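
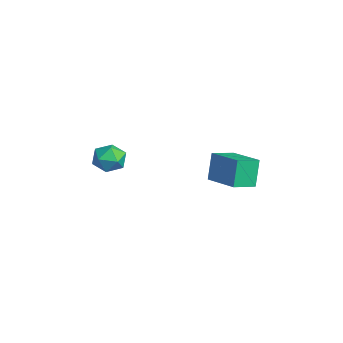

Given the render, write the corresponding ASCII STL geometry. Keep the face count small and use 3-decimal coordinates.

solid 
facet normal -0.142 0.544 0.827
outer loop
vertex 0.974 -2.485 -1.394
vertex 0.235 -3.0 -1.182
vertex 1.073 -3.246 -0.877
endloop
endfacet
facet normal 0.550 0.517 0.656
outer loop
vertex 0.974 -2.485 -1.394
vertex 1.073 -3.246 -0.877
vertex 1.687 -3.055 -1.543
endloop
endfacet
facet normal 0.624 0.781 -0.002
outer loop
vertex 0.974 -2.485 -1.394
vertex 1.687 -3.055 -1.543
vertex 1.229 -2.691 -2.259
endloop
endfacet
facet normal -0.022 0.971 -0.238
outer loop
vertex 0.974 -2.485 -1.394
vertex 1.229 -2.691 -2.259
vertex 0.331 -2.657 -2.036
endloop
endfacet
facet normal -0.495 0.824 0.275
outer loop
vertex 0.974 -2.485 -1.394
vertex 0.331 -2.657 -2.036
vertex 0.235 -3.0 -1.182
endloop
endfacet
facet normal 0.748 -0.169 0.641
outer loop
vertex 1.687 -3.055 -1.543
vertex 1.073 -3.246 -0.877
vertex 1.389 -3.923 -1.424
endloop
endfacet
facet normal -0.372 -0.127 0.920
outer loop
vertex 1.073 -3.246 -0.877
vertex 0.235 -3.0 -1.182
vertex 0.491 -3.889 -1.201
endloop
endfacet
facet normal -0.944 0.328 0.025
outer loop
vertex 0.235 -3.0 -1.182
vertex 0.331 -2.657 -2.036
vertex 0.033 -3.525 -1.917
endloop
endfacet
facet normal -0.178 0.567 -0.804
outer loop
vertex 0.331 -2.657 -2.036
vertex 1.229 -2.691 -2.259
vertex 0.647 -3.334 -2.583
endloop
endfacet
facet normal 0.868 0.259 -0.424
outer loop
vertex 1.229 -2.691 -2.259
vertex 1.687 -3.055 -1.543
vertex 1.485 -3.58 -2.278
endloop
endfacet
facet normal 0.022 -0.971 0.238
outer loop
vertex 0.746 -4.095 -2.066
vertex 1.389 -3.923 -1.424
vertex 0.491 -3.889 -1.201
endloop
endfacet
facet normal -0.624 -0.781 0.002
outer loop
vertex 0.746 -4.095 -2.066
vertex 0.491 -3.889 -1.201
vertex 0.033 -3.525 -1.917
endloop
endfacet
facet normal -0.550 -0.517 -0.656
outer loop
vertex 0.746 -4.095 -2.066
vertex 0.033 -3.525 -1.917
vertex 0.647 -3.334 -2.583
endloop
endfacet
facet normal 0.142 -0.544 -0.827
outer loop
vertex 0.746 -4.095 -2.066
vertex 0.647 -3.334 -2.583
vertex 1.485 -3.58 -2.278
endloop
endfacet
facet normal 0.495 -0.824 -0.275
outer loop
vertex 0.746 -4.095 -2.066
vertex 1.485 -3.58 -2.278
vertex 1.389 -3.923 -1.424
endloop
endfacet
facet normal 0.178 -0.567 0.804
outer loop
vertex 0.491 -3.889 -1.201
vertex 1.389 -3.923 -1.424
vertex 1.073 -3.246 -0.877
endloop
endfacet
facet normal -0.868 -0.259 0.424
outer loop
vertex 0.033 -3.525 -1.917
vertex 0.491 -3.889 -1.201
vertex 0.235 -3.0 -1.182
endloop
endfacet
facet normal -0.748 0.169 -0.641
outer loop
vertex 0.647 -3.334 -2.583
vertex 0.033 -3.525 -1.917
vertex 0.331 -2.657 -2.036
endloop
endfacet
facet normal 0.372 0.127 -0.920
outer loop
vertex 1.485 -3.58 -2.278
vertex 0.647 -3.334 -2.583
vertex 1.229 -2.691 -2.259
endloop
endfacet
facet normal 0.944 -0.328 -0.025
outer loop
vertex 1.389 -3.923 -1.424
vertex 1.485 -3.58 -2.278
vertex 1.687 -3.055 -1.543
endloop
endfacet
facet normal -0.903 -0.376 -0.207
outer loop
vertex 0.117 1.971 -2.533
vertex -0.303 3.194 -2.92
vertex 0.602 1.652 -4.068
endloop
endfacet
facet normal 0.311 -0.906 0.287
outer loop
vertex 2.463 2.426 -3.64
vertex 0.117 1.971 -2.533
vertex 0.602 1.652 -4.068
endloop
endfacet
facet normal -0.903 -0.375 -0.208
outer loop
vertex 0.602 1.652 -4.068
vertex -0.303 3.194 -2.92
vertex 0.182 2.876 -4.454
endloop
endfacet
facet normal 0.296 -0.194 -0.935
outer loop
vertex 0.182 2.876 -4.454
vertex 2.463 2.426 -3.64
vertex 0.602 1.652 -4.068
endloop
endfacet
facet normal -0.296 0.194 0.935
outer loop
vertex 0.117 1.971 -2.533
vertex 1.558 3.968 -2.492
vertex -0.303 3.194 -2.92
endloop
endfacet
facet normal 0.311 -0.906 0.286
outer loop
vertex 1.978 2.744 -2.106
vertex 0.117 1.971 -2.533
vertex 2.463 2.426 -3.64
endloop
endfacet
facet normal -0.295 0.194 0.936
outer loop
vertex 1.978 2.744 -2.106
vertex 1.558 3.968 -2.492
vertex 0.117 1.971 -2.533
endloop
endfacet
facet normal -0.311 0.906 -0.286
outer loop
vertex -0.303 3.194 -2.92
vertex 1.558 3.968 -2.492
vertex 0.182 2.876 -4.454
endloop
endfacet
facet normal 0.295 -0.195 -0.935
outer loop
vertex 2.043 3.649 -4.027
vertex 2.463 2.426 -3.64
vertex 0.182 2.876 -4.454
endloop
endfacet
facet normal -0.311 0.906 -0.287
outer loop
vertex 0.182 2.876 -4.454
vertex 1.558 3.968 -2.492
vertex 2.043 3.649 -4.027
endloop
endfacet
facet normal 0.903 0.376 0.208
outer loop
vertex 2.043 3.649 -4.027
vertex 1.978 2.744 -2.106
vertex 2.463 2.426 -3.64
endloop
endfacet
facet normal 0.903 0.375 0.207
outer loop
vertex 1.558 3.968 -2.492
vertex 1.978 2.744 -2.106
vertex 2.043 3.649 -4.027
endloop
endfacet

endsolid


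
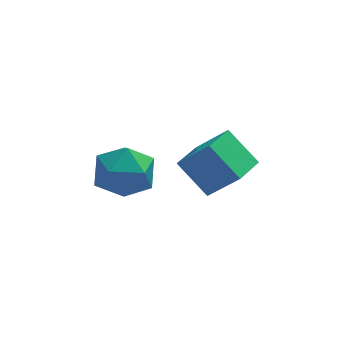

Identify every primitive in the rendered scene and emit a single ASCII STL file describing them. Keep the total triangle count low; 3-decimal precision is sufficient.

solid 
facet normal -0.592 0.306 -0.745
outer loop
vertex 2.619 -0.874 -2.752
vertex 3.319 0.06 -2.924
vertex 3.388 -1.619 -3.669
endloop
endfacet
facet normal -0.593 -0.792 0.146
outer loop
vertex 4.241 -2.06 -2.596
vertex 2.619 -0.874 -2.752
vertex 3.388 -1.619 -3.669
endloop
endfacet
facet normal -0.592 0.306 -0.745
outer loop
vertex 3.388 -1.619 -3.669
vertex 3.319 0.06 -2.924
vertex 4.088 -0.685 -3.841
endloop
endfacet
facet normal 0.545 -0.528 -0.651
outer loop
vertex 4.088 -0.685 -3.841
vertex 4.241 -2.06 -2.596
vertex 3.388 -1.619 -3.669
endloop
endfacet
facet normal -0.545 0.528 0.651
outer loop
vertex 2.619 -0.874 -2.752
vertex 4.172 -0.381 -1.851
vertex 3.319 0.06 -2.924
endloop
endfacet
facet normal -0.593 -0.792 0.146
outer loop
vertex 3.472 -1.315 -1.679
vertex 2.619 -0.874 -2.752
vertex 4.241 -2.06 -2.596
endloop
endfacet
facet normal -0.545 0.528 0.651
outer loop
vertex 3.472 -1.315 -1.679
vertex 4.172 -0.381 -1.851
vertex 2.619 -0.874 -2.752
endloop
endfacet
facet normal 0.593 0.792 -0.146
outer loop
vertex 3.319 0.06 -2.924
vertex 4.172 -0.381 -1.851
vertex 4.088 -0.685 -3.841
endloop
endfacet
facet normal 0.545 -0.528 -0.651
outer loop
vertex 4.941 -1.126 -2.768
vertex 4.241 -2.06 -2.596
vertex 4.088 -0.685 -3.841
endloop
endfacet
facet normal 0.593 0.792 -0.146
outer loop
vertex 4.088 -0.685 -3.841
vertex 4.172 -0.381 -1.851
vertex 4.941 -1.126 -2.768
endloop
endfacet
facet normal 0.592 -0.306 0.745
outer loop
vertex 4.941 -1.126 -2.768
vertex 3.472 -1.315 -1.679
vertex 4.241 -2.06 -2.596
endloop
endfacet
facet normal 0.592 -0.306 0.745
outer loop
vertex 4.172 -0.381 -1.851
vertex 3.472 -1.315 -1.679
vertex 4.941 -1.126 -2.768
endloop
endfacet
facet normal 0.489 0.567 0.663
outer loop
vertex 1.178 -0.481 -2.207
vertex 1.178 -1.24 -1.558
vertex 1.932 -1.135 -2.204
endloop
endfacet
facet normal 0.655 0.755 -0.005
outer loop
vertex 1.178 -0.481 -2.207
vertex 1.932 -1.135 -2.204
vertex 1.554 -0.813 -3.071
endloop
endfacet
facet normal 0.052 0.940 -0.338
outer loop
vertex 1.178 -0.481 -2.207
vertex 1.554 -0.813 -3.071
vertex 0.565 -0.718 -2.959
endloop
endfacet
facet normal -0.487 0.865 0.124
outer loop
vertex 1.178 -0.481 -2.207
vertex 0.565 -0.718 -2.959
vertex 0.333 -0.983 -2.024
endloop
endfacet
facet normal -0.216 0.635 0.742
outer loop
vertex 1.178 -0.481 -2.207
vertex 0.333 -0.983 -2.024
vertex 1.178 -1.24 -1.558
endloop
endfacet
facet normal 0.924 0.183 -0.335
outer loop
vertex 1.554 -0.813 -3.071
vertex 1.932 -1.135 -2.204
vertex 1.787 -1.777 -2.956
endloop
endfacet
facet normal 0.656 -0.122 0.745
outer loop
vertex 1.932 -1.135 -2.204
vertex 1.178 -1.24 -1.558
vertex 1.555 -2.042 -2.021
endloop
endfacet
facet normal -0.486 -0.013 0.874
outer loop
vertex 1.178 -1.24 -1.558
vertex 0.333 -0.983 -2.024
vertex 0.566 -1.947 -1.909
endloop
endfacet
facet normal -0.925 0.359 -0.128
outer loop
vertex 0.333 -0.983 -2.024
vertex 0.565 -0.718 -2.959
vertex 0.188 -1.625 -2.776
endloop
endfacet
facet normal -0.053 0.480 -0.875
outer loop
vertex 0.565 -0.718 -2.959
vertex 1.554 -0.813 -3.071
vertex 0.942 -1.52 -3.422
endloop
endfacet
facet normal 0.487 -0.865 -0.124
outer loop
vertex 0.942 -2.279 -2.773
vertex 1.787 -1.777 -2.956
vertex 1.555 -2.042 -2.021
endloop
endfacet
facet normal -0.052 -0.940 0.338
outer loop
vertex 0.942 -2.279 -2.773
vertex 1.555 -2.042 -2.021
vertex 0.566 -1.947 -1.909
endloop
endfacet
facet normal -0.655 -0.755 0.005
outer loop
vertex 0.942 -2.279 -2.773
vertex 0.566 -1.947 -1.909
vertex 0.188 -1.625 -2.776
endloop
endfacet
facet normal -0.489 -0.567 -0.663
outer loop
vertex 0.942 -2.279 -2.773
vertex 0.188 -1.625 -2.776
vertex 0.942 -1.52 -3.422
endloop
endfacet
facet normal 0.216 -0.635 -0.742
outer loop
vertex 0.942 -2.279 -2.773
vertex 0.942 -1.52 -3.422
vertex 1.787 -1.777 -2.956
endloop
endfacet
facet normal 0.925 -0.359 0.128
outer loop
vertex 1.555 -2.042 -2.021
vertex 1.787 -1.777 -2.956
vertex 1.932 -1.135 -2.204
endloop
endfacet
facet normal 0.053 -0.480 0.875
outer loop
vertex 0.566 -1.947 -1.909
vertex 1.555 -2.042 -2.021
vertex 1.178 -1.24 -1.558
endloop
endfacet
facet normal -0.924 -0.183 0.335
outer loop
vertex 0.188 -1.625 -2.776
vertex 0.566 -1.947 -1.909
vertex 0.333 -0.983 -2.024
endloop
endfacet
facet normal -0.656 0.122 -0.745
outer loop
vertex 0.942 -1.52 -3.422
vertex 0.188 -1.625 -2.776
vertex 0.565 -0.718 -2.959
endloop
endfacet
facet normal 0.486 0.013 -0.874
outer loop
vertex 1.787 -1.777 -2.956
vertex 0.942 -1.52 -3.422
vertex 1.554 -0.813 -3.071
endloop
endfacet

endsolid


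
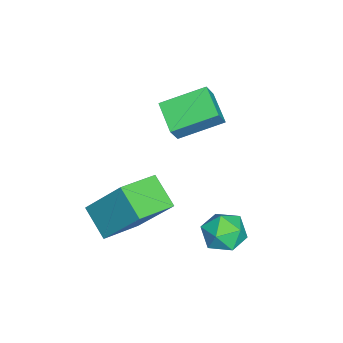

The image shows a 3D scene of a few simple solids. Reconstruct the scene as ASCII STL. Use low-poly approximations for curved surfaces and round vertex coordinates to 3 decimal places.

solid 
facet normal -0.516 0.167 -0.840
outer loop
vertex -3.13 -2.041 3.944
vertex -2.184 -1.469 3.477
vertex -2.59 -3.431 3.337
endloop
endfacet
facet normal -0.788 -0.476 0.390
outer loop
vertex -2.156 -3.571 4.043
vertex -3.13 -2.041 3.944
vertex -2.59 -3.431 3.337
endloop
endfacet
facet normal -0.516 0.167 -0.840
outer loop
vertex -2.59 -3.431 3.337
vertex -2.184 -1.469 3.477
vertex -1.644 -2.859 2.87
endloop
endfacet
facet normal 0.336 -0.863 -0.377
outer loop
vertex -1.644 -2.859 2.87
vertex -2.156 -3.571 4.043
vertex -2.59 -3.431 3.337
endloop
endfacet
facet normal -0.336 0.863 0.377
outer loop
vertex -3.13 -2.041 3.944
vertex -1.75 -1.609 4.183
vertex -2.184 -1.469 3.477
endloop
endfacet
facet normal -0.788 -0.476 0.390
outer loop
vertex -2.696 -2.181 4.65
vertex -3.13 -2.041 3.944
vertex -2.156 -3.571 4.043
endloop
endfacet
facet normal -0.336 0.863 0.377
outer loop
vertex -2.696 -2.181 4.65
vertex -1.75 -1.609 4.183
vertex -3.13 -2.041 3.944
endloop
endfacet
facet normal 0.788 0.476 -0.390
outer loop
vertex -2.184 -1.469 3.477
vertex -1.75 -1.609 4.183
vertex -1.644 -2.859 2.87
endloop
endfacet
facet normal 0.336 -0.863 -0.377
outer loop
vertex -1.21 -2.999 3.576
vertex -2.156 -3.571 4.043
vertex -1.644 -2.859 2.87
endloop
endfacet
facet normal 0.788 0.476 -0.390
outer loop
vertex -1.644 -2.859 2.87
vertex -1.75 -1.609 4.183
vertex -1.21 -2.999 3.576
endloop
endfacet
facet normal 0.516 -0.167 0.840
outer loop
vertex -1.21 -2.999 3.576
vertex -2.696 -2.181 4.65
vertex -2.156 -3.571 4.043
endloop
endfacet
facet normal 0.516 -0.167 0.840
outer loop
vertex -1.75 -1.609 4.183
vertex -2.696 -2.181 4.65
vertex -1.21 -2.999 3.576
endloop
endfacet
facet normal -0.572 -0.593 0.567
outer loop
vertex 1.257 -3.972 2.976
vertex 0.102 -3.182 2.637
vertex 0.908 -5.174 1.365
endloop
endfacet
facet normal 0.802 -0.549 0.236
outer loop
vertex 1.618 -4.438 0.663
vertex 1.257 -3.972 2.976
vertex 0.908 -5.174 1.365
endloop
endfacet
facet normal -0.572 -0.593 0.566
outer loop
vertex 0.908 -5.174 1.365
vertex 0.102 -3.182 2.637
vertex -0.247 -4.383 1.026
endloop
endfacet
facet normal -0.171 -0.589 -0.790
outer loop
vertex -0.247 -4.383 1.026
vertex 1.618 -4.438 0.663
vertex 0.908 -5.174 1.365
endloop
endfacet
facet normal 0.171 0.589 0.790
outer loop
vertex 1.257 -3.972 2.976
vertex 0.812 -2.446 1.935
vertex 0.102 -3.182 2.637
endloop
endfacet
facet normal 0.802 -0.549 0.236
outer loop
vertex 1.967 -3.237 2.274
vertex 1.257 -3.972 2.976
vertex 1.618 -4.438 0.663
endloop
endfacet
facet normal 0.171 0.589 0.790
outer loop
vertex 1.967 -3.237 2.274
vertex 0.812 -2.446 1.935
vertex 1.257 -3.972 2.976
endloop
endfacet
facet normal -0.802 0.549 -0.236
outer loop
vertex 0.102 -3.182 2.637
vertex 0.812 -2.446 1.935
vertex -0.247 -4.383 1.026
endloop
endfacet
facet normal -0.171 -0.589 -0.790
outer loop
vertex 0.463 -3.648 0.324
vertex 1.618 -4.438 0.663
vertex -0.247 -4.383 1.026
endloop
endfacet
facet normal -0.802 0.549 -0.236
outer loop
vertex -0.247 -4.383 1.026
vertex 0.812 -2.446 1.935
vertex 0.463 -3.648 0.324
endloop
endfacet
facet normal 0.572 0.593 -0.566
outer loop
vertex 0.463 -3.648 0.324
vertex 1.967 -3.237 2.274
vertex 1.618 -4.438 0.663
endloop
endfacet
facet normal 0.572 0.593 -0.566
outer loop
vertex 0.812 -2.446 1.935
vertex 1.967 -3.237 2.274
vertex 0.463 -3.648 0.324
endloop
endfacet
facet normal -0.667 -0.061 0.743
outer loop
vertex 0.461 -0.502 1.488
vertex 0.382 -1.265 1.354
vertex 0.919 -1.011 1.857
endloop
endfacet
facet normal -0.193 0.456 0.869
outer loop
vertex 0.461 -0.502 1.488
vertex 0.919 -1.011 1.857
vertex 1.22 -0.351 1.577
endloop
endfacet
facet normal -0.221 0.919 0.325
outer loop
vertex 0.461 -0.502 1.488
vertex 1.22 -0.351 1.577
vertex 0.868 -0.196 0.9
endloop
endfacet
facet normal -0.714 0.687 -0.136
outer loop
vertex 0.461 -0.502 1.488
vertex 0.868 -0.196 0.9
vertex 0.351 -0.76 0.763
endloop
endfacet
facet normal -0.989 0.081 0.121
outer loop
vertex 0.461 -0.502 1.488
vertex 0.351 -0.76 0.763
vertex 0.382 -1.265 1.354
endloop
endfacet
facet normal 0.458 0.162 0.874
outer loop
vertex 1.22 -0.351 1.577
vertex 0.919 -1.011 1.857
vertex 1.609 -1.02 1.497
endloop
endfacet
facet normal -0.309 -0.675 0.670
outer loop
vertex 0.919 -1.011 1.857
vertex 0.382 -1.265 1.354
vertex 1.092 -1.584 1.36
endloop
endfacet
facet normal -0.831 -0.443 -0.335
outer loop
vertex 0.382 -1.265 1.354
vertex 0.351 -0.76 0.763
vertex 0.74 -1.429 0.683
endloop
endfacet
facet normal -0.385 0.536 -0.752
outer loop
vertex 0.351 -0.76 0.763
vertex 0.868 -0.196 0.9
vertex 1.041 -0.769 0.403
endloop
endfacet
facet normal 0.410 0.912 -0.004
outer loop
vertex 0.868 -0.196 0.9
vertex 1.22 -0.351 1.577
vertex 1.578 -0.515 0.906
endloop
endfacet
facet normal 0.714 -0.687 0.136
outer loop
vertex 1.499 -1.278 0.772
vertex 1.609 -1.02 1.497
vertex 1.092 -1.584 1.36
endloop
endfacet
facet normal 0.221 -0.919 -0.325
outer loop
vertex 1.499 -1.278 0.772
vertex 1.092 -1.584 1.36
vertex 0.74 -1.429 0.683
endloop
endfacet
facet normal 0.193 -0.456 -0.869
outer loop
vertex 1.499 -1.278 0.772
vertex 0.74 -1.429 0.683
vertex 1.041 -0.769 0.403
endloop
endfacet
facet normal 0.667 0.061 -0.743
outer loop
vertex 1.499 -1.278 0.772
vertex 1.041 -0.769 0.403
vertex 1.578 -0.515 0.906
endloop
endfacet
facet normal 0.989 -0.081 -0.121
outer loop
vertex 1.499 -1.278 0.772
vertex 1.578 -0.515 0.906
vertex 1.609 -1.02 1.497
endloop
endfacet
facet normal 0.385 -0.536 0.752
outer loop
vertex 1.092 -1.584 1.36
vertex 1.609 -1.02 1.497
vertex 0.919 -1.011 1.857
endloop
endfacet
facet normal -0.410 -0.912 0.004
outer loop
vertex 0.74 -1.429 0.683
vertex 1.092 -1.584 1.36
vertex 0.382 -1.265 1.354
endloop
endfacet
facet normal -0.458 -0.162 -0.874
outer loop
vertex 1.041 -0.769 0.403
vertex 0.74 -1.429 0.683
vertex 0.351 -0.76 0.763
endloop
endfacet
facet normal 0.309 0.675 -0.670
outer loop
vertex 1.578 -0.515 0.906
vertex 1.041 -0.769 0.403
vertex 0.868 -0.196 0.9
endloop
endfacet
facet normal 0.831 0.443 0.335
outer loop
vertex 1.609 -1.02 1.497
vertex 1.578 -0.515 0.906
vertex 1.22 -0.351 1.577
endloop
endfacet

endsolid


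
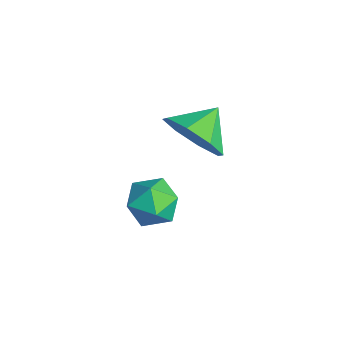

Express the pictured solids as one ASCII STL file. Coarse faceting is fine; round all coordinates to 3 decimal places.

solid 
facet normal -0.497 0.037 0.867
outer loop
vertex -0.76 -1.025 -1.387
vertex -0.918 -1.796 -1.445
vertex -0.262 -1.554 -1.079
endloop
endfacet
facet normal 0.026 0.521 0.853
outer loop
vertex -0.76 -1.025 -1.387
vertex -0.262 -1.554 -1.079
vertex 0.019 -0.929 -1.469
endloop
endfacet
facet normal -0.086 0.952 0.295
outer loop
vertex -0.76 -1.025 -1.387
vertex 0.019 -0.929 -1.469
vertex -0.463 -0.784 -2.077
endloop
endfacet
facet normal -0.679 0.733 -0.036
outer loop
vertex -0.76 -1.025 -1.387
vertex -0.463 -0.784 -2.077
vertex -1.042 -1.32 -2.061
endloop
endfacet
facet normal -0.933 0.167 0.317
outer loop
vertex -0.76 -1.025 -1.387
vertex -1.042 -1.32 -2.061
vertex -0.918 -1.796 -1.445
endloop
endfacet
facet normal 0.642 0.176 0.746
outer loop
vertex 0.019 -0.929 -1.469
vertex -0.262 -1.554 -1.079
vertex 0.342 -1.64 -1.579
endloop
endfacet
facet normal -0.205 -0.606 0.768
outer loop
vertex -0.262 -1.554 -1.079
vertex -0.918 -1.796 -1.445
vertex -0.237 -2.176 -1.563
endloop
endfacet
facet normal -0.911 -0.395 -0.122
outer loop
vertex -0.918 -1.796 -1.445
vertex -1.042 -1.32 -2.061
vertex -0.719 -2.031 -2.171
endloop
endfacet
facet normal -0.500 0.519 -0.693
outer loop
vertex -1.042 -1.32 -2.061
vertex -0.463 -0.784 -2.077
vertex -0.438 -1.406 -2.561
endloop
endfacet
facet normal 0.460 0.874 -0.157
outer loop
vertex -0.463 -0.784 -2.077
vertex 0.019 -0.929 -1.469
vertex 0.218 -1.164 -2.195
endloop
endfacet
facet normal 0.679 -0.733 0.036
outer loop
vertex 0.06 -1.935 -2.253
vertex 0.342 -1.64 -1.579
vertex -0.237 -2.176 -1.563
endloop
endfacet
facet normal 0.086 -0.952 -0.295
outer loop
vertex 0.06 -1.935 -2.253
vertex -0.237 -2.176 -1.563
vertex -0.719 -2.031 -2.171
endloop
endfacet
facet normal -0.026 -0.521 -0.853
outer loop
vertex 0.06 -1.935 -2.253
vertex -0.719 -2.031 -2.171
vertex -0.438 -1.406 -2.561
endloop
endfacet
facet normal 0.497 -0.037 -0.867
outer loop
vertex 0.06 -1.935 -2.253
vertex -0.438 -1.406 -2.561
vertex 0.218 -1.164 -2.195
endloop
endfacet
facet normal 0.933 -0.167 -0.317
outer loop
vertex 0.06 -1.935 -2.253
vertex 0.218 -1.164 -2.195
vertex 0.342 -1.64 -1.579
endloop
endfacet
facet normal 0.500 -0.519 0.693
outer loop
vertex -0.237 -2.176 -1.563
vertex 0.342 -1.64 -1.579
vertex -0.262 -1.554 -1.079
endloop
endfacet
facet normal -0.460 -0.874 0.157
outer loop
vertex -0.719 -2.031 -2.171
vertex -0.237 -2.176 -1.563
vertex -0.918 -1.796 -1.445
endloop
endfacet
facet normal -0.642 -0.176 -0.746
outer loop
vertex -0.438 -1.406 -2.561
vertex -0.719 -2.031 -2.171
vertex -1.042 -1.32 -2.061
endloop
endfacet
facet normal 0.205 0.606 -0.768
outer loop
vertex 0.218 -1.164 -2.195
vertex -0.438 -1.406 -2.561
vertex -0.463 -0.784 -2.077
endloop
endfacet
facet normal 0.911 0.395 0.122
outer loop
vertex 0.342 -1.64 -1.579
vertex 0.218 -1.164 -2.195
vertex 0.019 -0.929 -1.469
endloop
endfacet
facet normal 0.394 -0.800 -0.451
outer loop
vertex -2.813 1.395 -3.513
vertex -3.167 0.788 -2.746
vertex -3.545 1.116 -3.658
endloop
endfacet
facet normal -0.259 0.883 -0.392
outer loop
vertex -2.813 1.395 -3.513
vertex -3.545 1.116 -3.658
vertex -3.633 1.732 -2.214
endloop
endfacet
facet normal 0.395 -0.800 -0.451
outer loop
vertex -3.545 1.116 -3.658
vertex -3.167 0.788 -2.746
vertex -4.055 0.645 -3.269
endloop
endfacet
facet normal -0.760 0.580 -0.294
outer loop
vertex -3.545 1.116 -3.658
vertex -4.055 0.645 -3.269
vertex -3.633 1.732 -2.214
endloop
endfacet
facet normal 0.395 -0.800 -0.451
outer loop
vertex -4.055 0.645 -3.269
vertex -3.167 0.788 -2.746
vertex -4.045 0.258 -2.574
endloop
endfacet
facet normal -0.962 0.234 0.144
outer loop
vertex -4.055 0.645 -3.269
vertex -4.045 0.258 -2.574
vertex -3.633 1.732 -2.214
endloop
endfacet
facet normal 0.395 -0.800 -0.452
outer loop
vertex -4.045 0.258 -2.574
vertex -3.167 0.788 -2.746
vertex -3.521 0.181 -1.98
endloop
endfacet
facet normal -0.746 0.046 0.664
outer loop
vertex -4.045 0.258 -2.574
vertex -3.521 0.181 -1.98
vertex -3.633 1.732 -2.214
endloop
endfacet
facet normal 0.395 -0.800 -0.452
outer loop
vertex -3.521 0.181 -1.98
vertex -3.167 0.788 -2.746
vertex -2.79 0.46 -1.835
endloop
endfacet
facet normal -0.240 0.128 0.962
outer loop
vertex -3.521 0.181 -1.98
vertex -2.79 0.46 -1.835
vertex -3.633 1.732 -2.214
endloop
endfacet
facet normal 0.395 -0.800 -0.451
outer loop
vertex -2.79 0.46 -1.835
vertex -3.167 0.788 -2.746
vertex -2.28 0.931 -2.224
endloop
endfacet
facet normal 0.261 0.431 0.864
outer loop
vertex -2.79 0.46 -1.835
vertex -2.28 0.931 -2.224
vertex -3.633 1.732 -2.214
endloop
endfacet
facet normal 0.394 -0.801 -0.451
outer loop
vertex -2.28 0.931 -2.224
vertex -3.167 0.788 -2.746
vertex -2.289 1.318 -2.919
endloop
endfacet
facet normal 0.463 0.777 0.427
outer loop
vertex -2.28 0.931 -2.224
vertex -2.289 1.318 -2.919
vertex -3.633 1.732 -2.214
endloop
endfacet
facet normal 0.394 -0.800 -0.452
outer loop
vertex -2.289 1.318 -2.919
vertex -3.167 0.788 -2.746
vertex -2.813 1.395 -3.513
endloop
endfacet
facet normal 0.248 0.964 -0.094
outer loop
vertex -2.289 1.318 -2.919
vertex -2.813 1.395 -3.513
vertex -3.633 1.732 -2.214
endloop
endfacet

endsolid


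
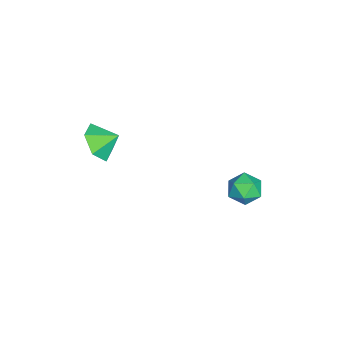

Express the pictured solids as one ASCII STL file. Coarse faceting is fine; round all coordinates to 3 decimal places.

solid 
facet normal -0.899 0.246 0.363
outer loop
vertex -3.637 3.828 -2.109
vertex -3.983 3.101 -2.472
vertex -3.659 3.073 -1.651
endloop
endfacet
facet normal -0.377 0.488 0.787
outer loop
vertex -3.637 3.828 -2.109
vertex -3.659 3.073 -1.651
vertex -2.94 3.585 -1.624
endloop
endfacet
facet normal 0.041 0.916 0.400
outer loop
vertex -3.637 3.828 -2.109
vertex -2.94 3.585 -1.624
vertex -2.82 3.931 -2.428
endloop
endfacet
facet normal -0.222 0.939 -0.265
outer loop
vertex -3.637 3.828 -2.109
vertex -2.82 3.931 -2.428
vertex -3.465 3.631 -2.952
endloop
endfacet
facet normal -0.802 0.525 -0.286
outer loop
vertex -3.637 3.828 -2.109
vertex -3.465 3.631 -2.952
vertex -3.983 3.101 -2.472
endloop
endfacet
facet normal 0.014 -0.072 0.997
outer loop
vertex -2.94 3.585 -1.624
vertex -3.659 3.073 -1.651
vertex -2.855 2.709 -1.688
endloop
endfacet
facet normal -0.830 -0.462 0.312
outer loop
vertex -3.659 3.073 -1.651
vertex -3.983 3.101 -2.472
vertex -3.5 2.409 -2.212
endloop
endfacet
facet normal -0.673 -0.011 -0.739
outer loop
vertex -3.983 3.101 -2.472
vertex -3.465 3.631 -2.952
vertex -3.38 2.755 -3.016
endloop
endfacet
facet normal 0.266 0.659 -0.704
outer loop
vertex -3.465 3.631 -2.952
vertex -2.82 3.931 -2.428
vertex -2.661 3.267 -2.989
endloop
endfacet
facet normal 0.691 0.621 0.370
outer loop
vertex -2.82 3.931 -2.428
vertex -2.94 3.585 -1.624
vertex -2.337 3.239 -2.168
endloop
endfacet
facet normal 0.222 -0.939 0.265
outer loop
vertex -2.683 2.512 -2.531
vertex -2.855 2.709 -1.688
vertex -3.5 2.409 -2.212
endloop
endfacet
facet normal -0.041 -0.916 -0.400
outer loop
vertex -2.683 2.512 -2.531
vertex -3.5 2.409 -2.212
vertex -3.38 2.755 -3.016
endloop
endfacet
facet normal 0.377 -0.488 -0.787
outer loop
vertex -2.683 2.512 -2.531
vertex -3.38 2.755 -3.016
vertex -2.661 3.267 -2.989
endloop
endfacet
facet normal 0.899 -0.246 -0.363
outer loop
vertex -2.683 2.512 -2.531
vertex -2.661 3.267 -2.989
vertex -2.337 3.239 -2.168
endloop
endfacet
facet normal 0.802 -0.525 0.286
outer loop
vertex -2.683 2.512 -2.531
vertex -2.337 3.239 -2.168
vertex -2.855 2.709 -1.688
endloop
endfacet
facet normal -0.266 -0.659 0.704
outer loop
vertex -3.5 2.409 -2.212
vertex -2.855 2.709 -1.688
vertex -3.659 3.073 -1.651
endloop
endfacet
facet normal -0.691 -0.621 -0.370
outer loop
vertex -3.38 2.755 -3.016
vertex -3.5 2.409 -2.212
vertex -3.983 3.101 -2.472
endloop
endfacet
facet normal -0.014 0.072 -0.997
outer loop
vertex -2.661 3.267 -2.989
vertex -3.38 2.755 -3.016
vertex -3.465 3.631 -2.952
endloop
endfacet
facet normal 0.830 0.462 -0.312
outer loop
vertex -2.337 3.239 -2.168
vertex -2.661 3.267 -2.989
vertex -2.82 3.931 -2.428
endloop
endfacet
facet normal 0.673 0.011 0.739
outer loop
vertex -2.855 2.709 -1.688
vertex -2.337 3.239 -2.168
vertex -2.94 3.585 -1.624
endloop
endfacet
facet normal 0.030 -0.827 -0.561
outer loop
vertex -0.098 -3.226 3.629
vertex -0.444 -2.714 2.856
vertex 0.532 -2.782 3.008
endloop
endfacet
facet normal 0.578 0.262 0.773
outer loop
vertex -0.098 -3.226 3.629
vertex 0.532 -2.782 3.008
vertex -0.476 -1.846 3.444
endloop
endfacet
facet normal 0.030 -0.828 -0.561
outer loop
vertex 0.532 -2.782 3.008
vertex -0.444 -2.714 2.856
vertex 0.186 -2.27 2.234
endloop
endfacet
facet normal 0.706 0.694 0.143
outer loop
vertex 0.532 -2.782 3.008
vertex 0.186 -2.27 2.234
vertex -0.476 -1.846 3.444
endloop
endfacet
facet normal 0.030 -0.828 -0.560
outer loop
vertex 0.186 -2.27 2.234
vertex -0.444 -2.714 2.856
vertex -0.79 -2.203 2.082
endloop
endfacet
facet normal 0.108 0.955 -0.275
outer loop
vertex 0.186 -2.27 2.234
vertex -0.79 -2.203 2.082
vertex -0.476 -1.846 3.444
endloop
endfacet
facet normal 0.031 -0.828 -0.560
outer loop
vertex -0.79 -2.203 2.082
vertex -0.444 -2.714 2.856
vertex -1.42 -2.647 2.703
endloop
endfacet
facet normal -0.616 0.785 -0.064
outer loop
vertex -0.79 -2.203 2.082
vertex -1.42 -2.647 2.703
vertex -0.476 -1.846 3.444
endloop
endfacet
facet normal 0.031 -0.827 -0.561
outer loop
vertex -1.42 -2.647 2.703
vertex -0.444 -2.714 2.856
vertex -1.074 -3.159 3.477
endloop
endfacet
facet normal -0.744 0.353 0.567
outer loop
vertex -1.42 -2.647 2.703
vertex -1.074 -3.159 3.477
vertex -0.476 -1.846 3.444
endloop
endfacet
facet normal 0.031 -0.827 -0.561
outer loop
vertex -1.074 -3.159 3.477
vertex -0.444 -2.714 2.856
vertex -0.098 -3.226 3.629
endloop
endfacet
facet normal -0.147 0.092 0.985
outer loop
vertex -1.074 -3.159 3.477
vertex -0.098 -3.226 3.629
vertex -0.476 -1.846 3.444
endloop
endfacet

endsolid


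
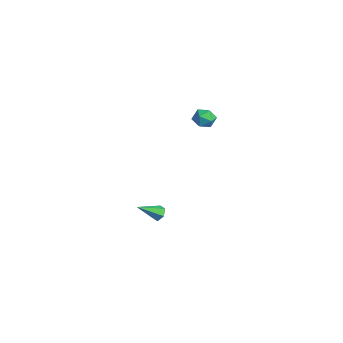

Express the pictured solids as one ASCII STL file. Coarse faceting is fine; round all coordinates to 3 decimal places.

solid 
facet normal -0.067 0.834 0.547
outer loop
vertex 3.031 1.619 2.987
vertex 2.462 1.414 3.23
vertex 3.019 1.261 3.531
endloop
endfacet
facet normal 0.616 0.652 0.442
outer loop
vertex 3.031 1.619 2.987
vertex 3.019 1.261 3.531
vertex 3.47 1.145 3.074
endloop
endfacet
facet normal 0.731 0.629 -0.263
outer loop
vertex 3.031 1.619 2.987
vertex 3.47 1.145 3.074
vertex 3.19 1.227 2.491
endloop
endfacet
facet normal 0.120 0.797 -0.592
outer loop
vertex 3.031 1.619 2.987
vertex 3.19 1.227 2.491
vertex 2.567 1.393 2.588
endloop
endfacet
facet normal -0.372 0.924 -0.091
outer loop
vertex 3.031 1.619 2.987
vertex 2.567 1.393 2.588
vertex 2.462 1.414 3.23
endloop
endfacet
facet normal 0.711 -0.004 0.703
outer loop
vertex 3.47 1.145 3.074
vertex 3.019 1.261 3.531
vertex 3.173 0.647 3.372
endloop
endfacet
facet normal -0.392 0.290 0.873
outer loop
vertex 3.019 1.261 3.531
vertex 2.462 1.414 3.23
vertex 2.55 0.813 3.469
endloop
endfacet
facet normal -0.887 0.434 -0.159
outer loop
vertex 2.462 1.414 3.23
vertex 2.567 1.393 2.588
vertex 2.27 0.895 2.886
endloop
endfacet
facet normal -0.090 0.228 -0.969
outer loop
vertex 2.567 1.393 2.588
vertex 3.19 1.227 2.491
vertex 2.721 0.779 2.429
endloop
endfacet
facet normal 0.898 -0.042 -0.437
outer loop
vertex 3.19 1.227 2.491
vertex 3.47 1.145 3.074
vertex 3.278 0.626 2.73
endloop
endfacet
facet normal -0.120 -0.797 0.592
outer loop
vertex 2.709 0.421 2.973
vertex 3.173 0.647 3.372
vertex 2.55 0.813 3.469
endloop
endfacet
facet normal -0.731 -0.629 0.263
outer loop
vertex 2.709 0.421 2.973
vertex 2.55 0.813 3.469
vertex 2.27 0.895 2.886
endloop
endfacet
facet normal -0.616 -0.652 -0.442
outer loop
vertex 2.709 0.421 2.973
vertex 2.27 0.895 2.886
vertex 2.721 0.779 2.429
endloop
endfacet
facet normal 0.067 -0.834 -0.547
outer loop
vertex 2.709 0.421 2.973
vertex 2.721 0.779 2.429
vertex 3.278 0.626 2.73
endloop
endfacet
facet normal 0.372 -0.924 0.091
outer loop
vertex 2.709 0.421 2.973
vertex 3.278 0.626 2.73
vertex 3.173 0.647 3.372
endloop
endfacet
facet normal 0.090 -0.228 0.969
outer loop
vertex 2.55 0.813 3.469
vertex 3.173 0.647 3.372
vertex 3.019 1.261 3.531
endloop
endfacet
facet normal -0.898 0.042 0.437
outer loop
vertex 2.27 0.895 2.886
vertex 2.55 0.813 3.469
vertex 2.462 1.414 3.23
endloop
endfacet
facet normal -0.711 0.004 -0.703
outer loop
vertex 2.721 0.779 2.429
vertex 2.27 0.895 2.886
vertex 2.567 1.393 2.588
endloop
endfacet
facet normal 0.392 -0.290 -0.873
outer loop
vertex 3.278 0.626 2.73
vertex 2.721 0.779 2.429
vertex 3.19 1.227 2.491
endloop
endfacet
facet normal 0.887 -0.434 0.159
outer loop
vertex 3.173 0.647 3.372
vertex 3.278 0.626 2.73
vertex 3.47 1.145 3.074
endloop
endfacet
facet normal -0.028 0.828 -0.560
outer loop
vertex 2.01 -0.762 -4.248
vertex 1.52 -0.828 -4.321
vertex 1.681 -0.559 -3.931
endloop
endfacet
facet normal 0.728 0.130 0.673
outer loop
vertex 2.01 -0.762 -4.248
vertex 1.681 -0.559 -3.931
vertex 1.56 -2.012 -3.519
endloop
endfacet
facet normal -0.029 0.828 -0.559
outer loop
vertex 1.681 -0.559 -3.931
vertex 1.52 -0.828 -4.321
vertex 1.191 -0.625 -4.003
endloop
endfacet
facet normal -0.177 0.282 0.943
outer loop
vertex 1.681 -0.559 -3.931
vertex 1.191 -0.625 -4.003
vertex 1.56 -2.012 -3.519
endloop
endfacet
facet normal -0.029 0.828 -0.559
outer loop
vertex 1.191 -0.625 -4.003
vertex 1.52 -0.828 -4.321
vertex 1.029 -0.894 -4.393
endloop
endfacet
facet normal -0.897 -0.088 0.433
outer loop
vertex 1.191 -0.625 -4.003
vertex 1.029 -0.894 -4.393
vertex 1.56 -2.012 -3.519
endloop
endfacet
facet normal -0.029 0.828 -0.560
outer loop
vertex 1.029 -0.894 -4.393
vertex 1.52 -0.828 -4.321
vertex 1.358 -1.097 -4.71
endloop
endfacet
facet normal -0.712 -0.610 -0.348
outer loop
vertex 1.029 -0.894 -4.393
vertex 1.358 -1.097 -4.71
vertex 1.56 -2.012 -3.519
endloop
endfacet
facet normal -0.029 0.828 -0.560
outer loop
vertex 1.358 -1.097 -4.71
vertex 1.52 -0.828 -4.321
vertex 1.849 -1.031 -4.638
endloop
endfacet
facet normal 0.193 -0.762 -0.618
outer loop
vertex 1.358 -1.097 -4.71
vertex 1.849 -1.031 -4.638
vertex 1.56 -2.012 -3.519
endloop
endfacet
facet normal -0.028 0.828 -0.560
outer loop
vertex 1.849 -1.031 -4.638
vertex 1.52 -0.828 -4.321
vertex 2.01 -0.762 -4.248
endloop
endfacet
facet normal 0.914 -0.392 -0.107
outer loop
vertex 1.849 -1.031 -4.638
vertex 2.01 -0.762 -4.248
vertex 1.56 -2.012 -3.519
endloop
endfacet

endsolid


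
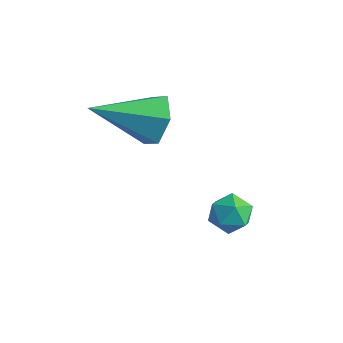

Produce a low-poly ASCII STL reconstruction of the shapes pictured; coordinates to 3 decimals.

solid 
facet normal 0.508 0.746 -0.431
outer loop
vertex -0.199 0.773 -0.012
vertex -0.874 0.917 -0.558
vertex -0.835 1.337 0.214
endloop
endfacet
facet normal 0.260 -0.092 0.961
outer loop
vertex -0.199 0.773 -0.012
vertex -0.835 1.337 0.214
vertex -1.906 -0.597 0.318
endloop
endfacet
facet normal 0.507 0.746 -0.431
outer loop
vertex -0.835 1.337 0.214
vertex -0.874 0.917 -0.558
vertex -1.511 1.481 -0.332
endloop
endfacet
facet normal -0.545 0.343 0.765
outer loop
vertex -0.835 1.337 0.214
vertex -1.511 1.481 -0.332
vertex -1.906 -0.597 0.318
endloop
endfacet
facet normal 0.507 0.746 -0.431
outer loop
vertex -1.511 1.481 -0.332
vertex -0.874 0.917 -0.558
vertex -1.55 1.061 -1.104
endloop
endfacet
facet normal -0.984 0.173 -0.044
outer loop
vertex -1.511 1.481 -0.332
vertex -1.55 1.061 -1.104
vertex -1.906 -0.597 0.318
endloop
endfacet
facet normal 0.508 0.745 -0.433
outer loop
vertex -1.55 1.061 -1.104
vertex -0.874 0.917 -0.558
vertex -0.914 0.496 -1.33
endloop
endfacet
facet normal -0.617 -0.432 -0.658
outer loop
vertex -1.55 1.061 -1.104
vertex -0.914 0.496 -1.33
vertex -1.906 -0.597 0.318
endloop
endfacet
facet normal 0.508 0.745 -0.433
outer loop
vertex -0.914 0.496 -1.33
vertex -0.874 0.917 -0.558
vertex -0.238 0.352 -0.784
endloop
endfacet
facet normal 0.188 -0.867 -0.462
outer loop
vertex -0.914 0.496 -1.33
vertex -0.238 0.352 -0.784
vertex -1.906 -0.597 0.318
endloop
endfacet
facet normal 0.508 0.745 -0.432
outer loop
vertex -0.238 0.352 -0.784
vertex -0.874 0.917 -0.558
vertex -0.199 0.773 -0.012
endloop
endfacet
facet normal 0.627 -0.697 0.348
outer loop
vertex -0.238 0.352 -0.784
vertex -0.199 0.773 -0.012
vertex -1.906 -0.597 0.318
endloop
endfacet
facet normal 0.361 0.915 -0.182
outer loop
vertex 2.25 1.175 -3.178
vertex 1.722 1.446 -2.862
vertex 2.279 1.295 -2.517
endloop
endfacet
facet normal 0.890 0.440 -0.119
outer loop
vertex 2.25 1.175 -3.178
vertex 2.279 1.295 -2.517
vertex 2.529 0.722 -2.766
endloop
endfacet
facet normal 0.790 -0.067 -0.609
outer loop
vertex 2.25 1.175 -3.178
vertex 2.529 0.722 -2.766
vertex 2.127 0.519 -3.265
endloop
endfacet
facet normal 0.200 0.092 -0.976
outer loop
vertex 2.25 1.175 -3.178
vertex 2.127 0.519 -3.265
vertex 1.628 0.966 -3.325
endloop
endfacet
facet normal -0.067 0.699 -0.712
outer loop
vertex 2.25 1.175 -3.178
vertex 1.628 0.966 -3.325
vertex 1.722 1.446 -2.862
endloop
endfacet
facet normal 0.839 0.137 0.526
outer loop
vertex 2.529 0.722 -2.766
vertex 2.279 1.295 -2.517
vertex 2.172 0.714 -2.195
endloop
endfacet
facet normal -0.017 0.906 0.424
outer loop
vertex 2.279 1.295 -2.517
vertex 1.722 1.446 -2.862
vertex 1.673 1.161 -2.255
endloop
endfacet
facet normal -0.707 0.558 -0.434
outer loop
vertex 1.722 1.446 -2.862
vertex 1.628 0.966 -3.325
vertex 1.271 0.958 -2.754
endloop
endfacet
facet normal -0.278 -0.426 -0.861
outer loop
vertex 1.628 0.966 -3.325
vertex 2.127 0.519 -3.265
vertex 1.521 0.385 -3.003
endloop
endfacet
facet normal 0.678 -0.685 -0.267
outer loop
vertex 2.127 0.519 -3.265
vertex 2.529 0.722 -2.766
vertex 2.078 0.234 -2.658
endloop
endfacet
facet normal -0.200 -0.092 0.976
outer loop
vertex 1.55 0.505 -2.342
vertex 2.172 0.714 -2.195
vertex 1.673 1.161 -2.255
endloop
endfacet
facet normal -0.790 0.067 0.609
outer loop
vertex 1.55 0.505 -2.342
vertex 1.673 1.161 -2.255
vertex 1.271 0.958 -2.754
endloop
endfacet
facet normal -0.890 -0.440 0.119
outer loop
vertex 1.55 0.505 -2.342
vertex 1.271 0.958 -2.754
vertex 1.521 0.385 -3.003
endloop
endfacet
facet normal -0.361 -0.915 0.182
outer loop
vertex 1.55 0.505 -2.342
vertex 1.521 0.385 -3.003
vertex 2.078 0.234 -2.658
endloop
endfacet
facet normal 0.067 -0.699 0.712
outer loop
vertex 1.55 0.505 -2.342
vertex 2.078 0.234 -2.658
vertex 2.172 0.714 -2.195
endloop
endfacet
facet normal 0.278 0.426 0.861
outer loop
vertex 1.673 1.161 -2.255
vertex 2.172 0.714 -2.195
vertex 2.279 1.295 -2.517
endloop
endfacet
facet normal -0.678 0.685 0.267
outer loop
vertex 1.271 0.958 -2.754
vertex 1.673 1.161 -2.255
vertex 1.722 1.446 -2.862
endloop
endfacet
facet normal -0.839 -0.137 -0.526
outer loop
vertex 1.521 0.385 -3.003
vertex 1.271 0.958 -2.754
vertex 1.628 0.966 -3.325
endloop
endfacet
facet normal 0.017 -0.906 -0.424
outer loop
vertex 2.078 0.234 -2.658
vertex 1.521 0.385 -3.003
vertex 2.127 0.519 -3.265
endloop
endfacet
facet normal 0.707 -0.558 0.434
outer loop
vertex 2.172 0.714 -2.195
vertex 2.078 0.234 -2.658
vertex 2.529 0.722 -2.766
endloop
endfacet

endsolid


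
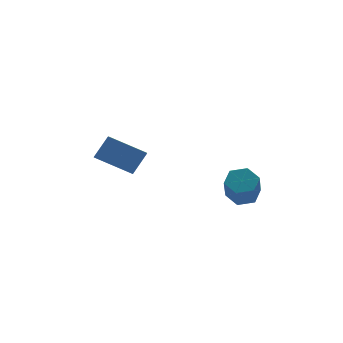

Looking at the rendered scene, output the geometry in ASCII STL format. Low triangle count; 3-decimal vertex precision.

solid 
facet normal -0.555 -0.293 -0.778
outer loop
vertex -3.511 0.81 1.871
vertex -3.128 2.675 0.895
vertex -1.919 0.041 1.025
endloop
endfacet
facet normal -0.179 -0.872 0.456
outer loop
vertex -1.192 0.425 2.045
vertex -3.511 0.81 1.871
vertex -1.919 0.041 1.025
endloop
endfacet
facet normal -0.555 -0.293 -0.778
outer loop
vertex -1.919 0.041 1.025
vertex -3.128 2.675 0.895
vertex -1.536 1.906 0.049
endloop
endfacet
facet normal 0.812 -0.393 -0.431
outer loop
vertex -1.536 1.906 0.049
vertex -1.192 0.425 2.045
vertex -1.919 0.041 1.025
endloop
endfacet
facet normal -0.812 0.393 0.431
outer loop
vertex -3.511 0.81 1.871
vertex -2.401 3.059 1.915
vertex -3.128 2.675 0.895
endloop
endfacet
facet normal -0.179 -0.872 0.456
outer loop
vertex -2.784 1.194 2.891
vertex -3.511 0.81 1.871
vertex -1.192 0.425 2.045
endloop
endfacet
facet normal -0.812 0.393 0.431
outer loop
vertex -2.784 1.194 2.891
vertex -2.401 3.059 1.915
vertex -3.511 0.81 1.871
endloop
endfacet
facet normal 0.179 0.872 -0.456
outer loop
vertex -3.128 2.675 0.895
vertex -2.401 3.059 1.915
vertex -1.536 1.906 0.049
endloop
endfacet
facet normal 0.812 -0.393 -0.431
outer loop
vertex -0.809 2.29 1.069
vertex -1.192 0.425 2.045
vertex -1.536 1.906 0.049
endloop
endfacet
facet normal 0.179 0.872 -0.456
outer loop
vertex -1.536 1.906 0.049
vertex -2.401 3.059 1.915
vertex -0.809 2.29 1.069
endloop
endfacet
facet normal 0.555 0.293 0.778
outer loop
vertex -0.809 2.29 1.069
vertex -2.784 1.194 2.891
vertex -1.192 0.425 2.045
endloop
endfacet
facet normal 0.555 0.293 0.778
outer loop
vertex -2.401 3.059 1.915
vertex -2.784 1.194 2.891
vertex -0.809 2.29 1.069
endloop
endfacet
facet normal 0.196 0.552 -0.811
outer loop
vertex 3.601 0.879 -0.516
vertex 3.196 0.348 -0.975
vertex 2.806 0.976 -0.642
endloop
endfacet
facet normal 0.011 0.825 0.564
outer loop
vertex 3.601 0.879 -0.516
vertex 2.806 0.976 -0.642
vertex 3.289 0.002 0.773
endloop
endfacet
facet normal 0.012 0.826 0.564
outer loop
vertex 3.289 0.002 0.773
vertex 2.806 0.976 -0.642
vertex 2.495 0.099 0.648
endloop
endfacet
facet normal -0.195 -0.552 0.811
outer loop
vertex 3.289 0.002 0.773
vertex 2.495 0.099 0.648
vertex 2.884 -0.528 0.315
endloop
endfacet
facet normal 0.195 0.551 -0.811
outer loop
vertex 2.806 0.976 -0.642
vertex 3.196 0.348 -0.975
vertex 2.401 0.445 -1.1
endloop
endfacet
facet normal -0.844 0.516 0.148
outer loop
vertex 2.806 0.976 -0.642
vertex 2.401 0.445 -1.1
vertex 2.495 0.099 0.648
endloop
endfacet
facet normal -0.844 0.516 0.148
outer loop
vertex 2.495 0.099 0.648
vertex 2.401 0.445 -1.1
vertex 2.09 -0.432 0.189
endloop
endfacet
facet normal -0.195 -0.552 0.811
outer loop
vertex 2.495 0.099 0.648
vertex 2.09 -0.432 0.189
vertex 2.884 -0.528 0.315
endloop
endfacet
facet normal 0.195 0.552 -0.811
outer loop
vertex 2.401 0.445 -1.1
vertex 3.196 0.348 -0.975
vertex 2.791 -0.182 -1.433
endloop
endfacet
facet normal -0.854 -0.310 -0.417
outer loop
vertex 2.401 0.445 -1.1
vertex 2.791 -0.182 -1.433
vertex 2.09 -0.432 0.189
endloop
endfacet
facet normal -0.855 -0.309 -0.417
outer loop
vertex 2.09 -0.432 0.189
vertex 2.791 -0.182 -1.433
vertex 2.479 -1.059 -0.144
endloop
endfacet
facet normal -0.195 -0.552 0.811
outer loop
vertex 2.09 -0.432 0.189
vertex 2.479 -1.059 -0.144
vertex 2.884 -0.528 0.315
endloop
endfacet
facet normal 0.195 0.552 -0.811
outer loop
vertex 2.791 -0.182 -1.433
vertex 3.196 0.348 -0.975
vertex 3.585 -0.279 -1.308
endloop
endfacet
facet normal -0.012 -0.825 -0.564
outer loop
vertex 2.791 -0.182 -1.433
vertex 3.585 -0.279 -1.308
vertex 2.479 -1.059 -0.144
endloop
endfacet
facet normal -0.011 -0.826 -0.564
outer loop
vertex 2.479 -1.059 -0.144
vertex 3.585 -0.279 -1.308
vertex 3.274 -1.156 -0.018
endloop
endfacet
facet normal -0.196 -0.552 0.811
outer loop
vertex 2.479 -1.059 -0.144
vertex 3.274 -1.156 -0.018
vertex 2.884 -0.528 0.315
endloop
endfacet
facet normal 0.195 0.552 -0.811
outer loop
vertex 3.585 -0.279 -1.308
vertex 3.196 0.348 -0.975
vertex 3.99 0.252 -0.849
endloop
endfacet
facet normal 0.844 -0.516 -0.147
outer loop
vertex 3.585 -0.279 -1.308
vertex 3.99 0.252 -0.849
vertex 3.274 -1.156 -0.018
endloop
endfacet
facet normal 0.844 -0.516 -0.148
outer loop
vertex 3.274 -1.156 -0.018
vertex 3.99 0.252 -0.849
vertex 3.679 -0.625 0.44
endloop
endfacet
facet normal -0.195 -0.551 0.811
outer loop
vertex 3.274 -1.156 -0.018
vertex 3.679 -0.625 0.44
vertex 2.884 -0.528 0.315
endloop
endfacet
facet normal 0.195 0.552 -0.811
outer loop
vertex 3.99 0.252 -0.849
vertex 3.196 0.348 -0.975
vertex 3.601 0.879 -0.516
endloop
endfacet
facet normal 0.855 0.309 0.417
outer loop
vertex 3.99 0.252 -0.849
vertex 3.601 0.879 -0.516
vertex 3.679 -0.625 0.44
endloop
endfacet
facet normal 0.854 0.310 0.417
outer loop
vertex 3.679 -0.625 0.44
vertex 3.601 0.879 -0.516
vertex 3.289 0.002 0.773
endloop
endfacet
facet normal -0.195 -0.552 0.811
outer loop
vertex 3.679 -0.625 0.44
vertex 3.289 0.002 0.773
vertex 2.884 -0.528 0.315
endloop
endfacet

endsolid


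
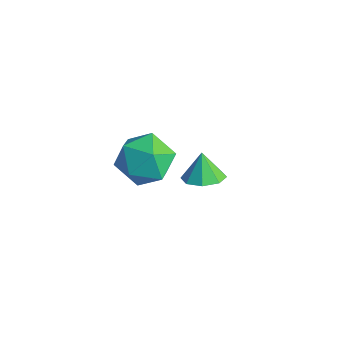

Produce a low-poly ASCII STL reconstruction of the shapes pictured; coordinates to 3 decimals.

solid 
facet normal -0.046 0.920 0.389
outer loop
vertex 3.513 0.179 3.543
vertex 3.643 -0.251 4.575
vertex 4.545 0.049 3.973
endloop
endfacet
facet normal 0.230 0.935 -0.269
outer loop
vertex 3.513 0.179 3.543
vertex 4.545 0.049 3.973
vertex 4.347 -0.212 2.897
endloop
endfacet
facet normal -0.249 0.652 -0.716
outer loop
vertex 3.513 0.179 3.543
vertex 4.347 -0.212 2.897
vertex 3.323 -0.673 2.834
endloop
endfacet
facet normal -0.822 0.461 -0.334
outer loop
vertex 3.513 0.179 3.543
vertex 3.323 -0.673 2.834
vertex 2.888 -0.697 3.871
endloop
endfacet
facet normal -0.696 0.627 0.349
outer loop
vertex 3.513 0.179 3.543
vertex 2.888 -0.697 3.871
vertex 3.643 -0.251 4.575
endloop
endfacet
facet normal 0.809 0.519 -0.275
outer loop
vertex 4.347 -0.212 2.897
vertex 4.545 0.049 3.973
vertex 4.992 -0.883 3.529
endloop
endfacet
facet normal 0.363 0.495 0.790
outer loop
vertex 4.545 0.049 3.973
vertex 3.643 -0.251 4.575
vertex 4.557 -0.907 4.566
endloop
endfacet
facet normal -0.688 0.021 0.725
outer loop
vertex 3.643 -0.251 4.575
vertex 2.888 -0.697 3.871
vertex 3.533 -1.368 4.503
endloop
endfacet
facet normal -0.892 -0.247 -0.380
outer loop
vertex 2.888 -0.697 3.871
vertex 3.323 -0.673 2.834
vertex 3.335 -1.629 3.427
endloop
endfacet
facet normal 0.034 0.061 -0.998
outer loop
vertex 3.323 -0.673 2.834
vertex 4.347 -0.212 2.897
vertex 4.237 -1.329 2.825
endloop
endfacet
facet normal 0.822 -0.461 0.334
outer loop
vertex 4.367 -1.759 3.857
vertex 4.992 -0.883 3.529
vertex 4.557 -0.907 4.566
endloop
endfacet
facet normal 0.249 -0.652 0.716
outer loop
vertex 4.367 -1.759 3.857
vertex 4.557 -0.907 4.566
vertex 3.533 -1.368 4.503
endloop
endfacet
facet normal -0.230 -0.935 0.269
outer loop
vertex 4.367 -1.759 3.857
vertex 3.533 -1.368 4.503
vertex 3.335 -1.629 3.427
endloop
endfacet
facet normal 0.046 -0.920 -0.389
outer loop
vertex 4.367 -1.759 3.857
vertex 3.335 -1.629 3.427
vertex 4.237 -1.329 2.825
endloop
endfacet
facet normal 0.696 -0.627 -0.349
outer loop
vertex 4.367 -1.759 3.857
vertex 4.237 -1.329 2.825
vertex 4.992 -0.883 3.529
endloop
endfacet
facet normal 0.892 0.247 0.380
outer loop
vertex 4.557 -0.907 4.566
vertex 4.992 -0.883 3.529
vertex 4.545 0.049 3.973
endloop
endfacet
facet normal -0.034 -0.061 0.998
outer loop
vertex 3.533 -1.368 4.503
vertex 4.557 -0.907 4.566
vertex 3.643 -0.251 4.575
endloop
endfacet
facet normal -0.809 -0.519 0.275
outer loop
vertex 3.335 -1.629 3.427
vertex 3.533 -1.368 4.503
vertex 2.888 -0.697 3.871
endloop
endfacet
facet normal -0.363 -0.495 -0.790
outer loop
vertex 4.237 -1.329 2.825
vertex 3.335 -1.629 3.427
vertex 3.323 -0.673 2.834
endloop
endfacet
facet normal 0.688 -0.021 -0.725
outer loop
vertex 4.992 -0.883 3.529
vertex 4.237 -1.329 2.825
vertex 4.347 -0.212 2.897
endloop
endfacet
facet normal 0.348 -0.189 -0.918
outer loop
vertex 3.283 3.332 -0.775
vertex 2.747 2.703 -0.849
vertex 2.728 3.514 -1.023
endloop
endfacet
facet normal 0.084 0.883 0.461
outer loop
vertex 3.283 3.332 -0.775
vertex 2.728 3.514 -1.023
vertex 2.353 2.917 0.189
endloop
endfacet
facet normal 0.347 -0.189 -0.919
outer loop
vertex 2.728 3.514 -1.023
vertex 2.747 2.703 -0.849
vertex 2.183 3.222 -1.169
endloop
endfacet
facet normal -0.508 0.824 0.249
outer loop
vertex 2.728 3.514 -1.023
vertex 2.183 3.222 -1.169
vertex 2.353 2.917 0.189
endloop
endfacet
facet normal 0.348 -0.188 -0.918
outer loop
vertex 2.183 3.222 -1.169
vertex 2.747 2.703 -0.849
vertex 1.969 2.625 -1.128
endloop
endfacet
facet normal -0.920 0.343 0.192
outer loop
vertex 2.183 3.222 -1.169
vertex 1.969 2.625 -1.128
vertex 2.353 2.917 0.189
endloop
endfacet
facet normal 0.348 -0.189 -0.918
outer loop
vertex 1.969 2.625 -1.128
vertex 2.747 2.703 -0.849
vertex 2.21 2.074 -0.923
endloop
endfacet
facet normal -0.905 -0.275 0.325
outer loop
vertex 1.969 2.625 -1.128
vertex 2.21 2.074 -0.923
vertex 2.353 2.917 0.189
endloop
endfacet
facet normal 0.349 -0.190 -0.918
outer loop
vertex 2.21 2.074 -0.923
vertex 2.747 2.703 -0.849
vertex 2.765 1.892 -0.674
endloop
endfacet
facet normal -0.475 -0.671 0.569
outer loop
vertex 2.21 2.074 -0.923
vertex 2.765 1.892 -0.674
vertex 2.353 2.917 0.189
endloop
endfacet
facet normal 0.348 -0.190 -0.918
outer loop
vertex 2.765 1.892 -0.674
vertex 2.747 2.703 -0.849
vertex 3.31 2.184 -0.528
endloop
endfacet
facet normal 0.118 -0.611 0.782
outer loop
vertex 2.765 1.892 -0.674
vertex 3.31 2.184 -0.528
vertex 2.353 2.917 0.189
endloop
endfacet
facet normal 0.348 -0.190 -0.918
outer loop
vertex 3.31 2.184 -0.528
vertex 2.747 2.703 -0.849
vertex 3.525 2.781 -0.57
endloop
endfacet
facet normal 0.528 -0.131 0.839
outer loop
vertex 3.31 2.184 -0.528
vertex 3.525 2.781 -0.57
vertex 2.353 2.917 0.189
endloop
endfacet
facet normal 0.348 -0.189 -0.918
outer loop
vertex 3.525 2.781 -0.57
vertex 2.747 2.703 -0.849
vertex 3.283 3.332 -0.775
endloop
endfacet
facet normal 0.514 0.488 0.706
outer loop
vertex 3.525 2.781 -0.57
vertex 3.283 3.332 -0.775
vertex 2.353 2.917 0.189
endloop
endfacet

endsolid


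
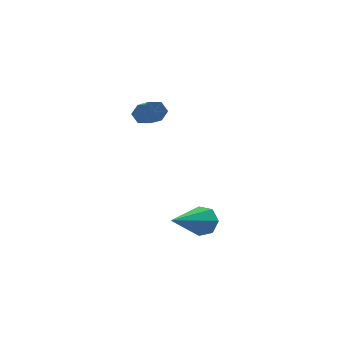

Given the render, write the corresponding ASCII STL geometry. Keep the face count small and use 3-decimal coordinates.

solid 
facet normal 0.659 0.623 -0.422
outer loop
vertex 4.295 -1.931 -1.424
vertex 3.921 -1.937 -2.016
vertex 3.864 -1.505 -1.468
endloop
endfacet
facet normal 0.056 0.159 0.986
outer loop
vertex 4.295 -1.931 -1.424
vertex 3.864 -1.505 -1.468
vertex 2.499 -3.283 -1.104
endloop
endfacet
facet normal 0.658 0.623 -0.423
outer loop
vertex 3.864 -1.505 -1.468
vertex 3.921 -1.937 -2.016
vertex 3.476 -1.405 -1.925
endloop
endfacet
facet normal -0.567 0.559 0.604
outer loop
vertex 3.864 -1.505 -1.468
vertex 3.476 -1.405 -1.925
vertex 2.499 -3.283 -1.104
endloop
endfacet
facet normal 0.659 0.623 -0.421
outer loop
vertex 3.476 -1.405 -1.925
vertex 3.921 -1.937 -2.016
vertex 3.424 -1.705 -2.45
endloop
endfacet
facet normal -0.902 0.407 -0.143
outer loop
vertex 3.476 -1.405 -1.925
vertex 3.424 -1.705 -2.45
vertex 2.499 -3.283 -1.104
endloop
endfacet
facet normal 0.659 0.622 -0.423
outer loop
vertex 3.424 -1.705 -2.45
vertex 3.921 -1.937 -2.016
vertex 3.746 -2.181 -2.648
endloop
endfacet
facet normal -0.697 -0.183 -0.693
outer loop
vertex 3.424 -1.705 -2.45
vertex 3.746 -2.181 -2.648
vertex 2.499 -3.283 -1.104
endloop
endfacet
facet normal 0.659 0.622 -0.423
outer loop
vertex 3.746 -2.181 -2.648
vertex 3.921 -1.937 -2.016
vertex 4.2 -2.473 -2.37
endloop
endfacet
facet normal -0.106 -0.767 -0.633
outer loop
vertex 3.746 -2.181 -2.648
vertex 4.2 -2.473 -2.37
vertex 2.499 -3.283 -1.104
endloop
endfacet
facet normal 0.659 0.622 -0.423
outer loop
vertex 4.2 -2.473 -2.37
vertex 3.921 -1.937 -2.016
vertex 4.445 -2.362 -1.825
endloop
endfacet
facet normal 0.426 -0.905 -0.007
outer loop
vertex 4.2 -2.473 -2.37
vertex 4.445 -2.362 -1.825
vertex 2.499 -3.283 -1.104
endloop
endfacet
facet normal 0.659 0.622 -0.423
outer loop
vertex 4.445 -2.362 -1.825
vertex 3.921 -1.937 -2.016
vertex 4.295 -1.931 -1.424
endloop
endfacet
facet normal 0.497 -0.492 0.715
outer loop
vertex 4.445 -2.362 -1.825
vertex 4.295 -1.931 -1.424
vertex 2.499 -3.283 -1.104
endloop
endfacet
facet normal -0.105 0.869 -0.483
outer loop
vertex 2.502 1.243 2.715
vertex 2.224 1.016 2.367
vertex 2.005 1.214 2.771
endloop
endfacet
facet normal 0.069 0.491 0.868
outer loop
vertex 2.502 1.243 2.715
vertex 2.005 1.214 2.771
vertex 2.674 -0.209 3.522
endloop
endfacet
facet normal 0.068 0.490 0.869
outer loop
vertex 2.674 -0.209 3.522
vertex 2.005 1.214 2.771
vertex 2.178 -0.238 3.577
endloop
endfacet
facet normal 0.104 -0.870 0.483
outer loop
vertex 2.674 -0.209 3.522
vertex 2.178 -0.238 3.577
vertex 2.396 -0.436 3.173
endloop
endfacet
facet normal -0.103 0.870 -0.482
outer loop
vertex 2.005 1.214 2.771
vertex 2.224 1.016 2.367
vertex 1.728 0.988 2.422
endloop
endfacet
facet normal -0.826 0.195 0.529
outer loop
vertex 2.005 1.214 2.771
vertex 1.728 0.988 2.422
vertex 2.178 -0.238 3.577
endloop
endfacet
facet normal -0.824 0.197 0.531
outer loop
vertex 2.178 -0.238 3.577
vertex 1.728 0.988 2.422
vertex 1.9 -0.464 3.229
endloop
endfacet
facet normal 0.104 -0.870 0.482
outer loop
vertex 2.178 -0.238 3.577
vertex 1.9 -0.464 3.229
vertex 2.396 -0.436 3.173
endloop
endfacet
facet normal -0.103 0.869 -0.484
outer loop
vertex 1.728 0.988 2.422
vertex 2.224 1.016 2.367
vertex 1.946 0.789 2.018
endloop
endfacet
facet normal -0.894 -0.294 -0.338
outer loop
vertex 1.728 0.988 2.422
vertex 1.946 0.789 2.018
vertex 1.9 -0.464 3.229
endloop
endfacet
facet normal -0.894 -0.294 -0.338
outer loop
vertex 1.9 -0.464 3.229
vertex 1.946 0.789 2.018
vertex 2.118 -0.663 2.825
endloop
endfacet
facet normal 0.104 -0.869 0.484
outer loop
vertex 1.9 -0.464 3.229
vertex 2.118 -0.663 2.825
vertex 2.396 -0.436 3.173
endloop
endfacet
facet normal -0.104 0.870 -0.483
outer loop
vertex 1.946 0.789 2.018
vertex 2.224 1.016 2.367
vertex 2.442 0.818 1.963
endloop
endfacet
facet normal -0.068 -0.491 -0.869
outer loop
vertex 1.946 0.789 2.018
vertex 2.442 0.818 1.963
vertex 2.118 -0.663 2.825
endloop
endfacet
facet normal -0.069 -0.490 -0.869
outer loop
vertex 2.118 -0.663 2.825
vertex 2.442 0.818 1.963
vertex 2.615 -0.634 2.769
endloop
endfacet
facet normal 0.105 -0.869 0.483
outer loop
vertex 2.118 -0.663 2.825
vertex 2.615 -0.634 2.769
vertex 2.396 -0.436 3.173
endloop
endfacet
facet normal -0.104 0.870 -0.482
outer loop
vertex 2.442 0.818 1.963
vertex 2.224 1.016 2.367
vertex 2.72 1.044 2.311
endloop
endfacet
facet normal 0.824 -0.196 -0.531
outer loop
vertex 2.442 0.818 1.963
vertex 2.72 1.044 2.311
vertex 2.615 -0.634 2.769
endloop
endfacet
facet normal 0.826 -0.196 -0.529
outer loop
vertex 2.615 -0.634 2.769
vertex 2.72 1.044 2.311
vertex 2.892 -0.408 3.118
endloop
endfacet
facet normal 0.103 -0.870 0.482
outer loop
vertex 2.615 -0.634 2.769
vertex 2.892 -0.408 3.118
vertex 2.396 -0.436 3.173
endloop
endfacet
facet normal -0.104 0.869 -0.484
outer loop
vertex 2.72 1.044 2.311
vertex 2.224 1.016 2.367
vertex 2.502 1.243 2.715
endloop
endfacet
facet normal 0.894 0.294 0.338
outer loop
vertex 2.72 1.044 2.311
vertex 2.502 1.243 2.715
vertex 2.892 -0.408 3.118
endloop
endfacet
facet normal 0.894 0.294 0.338
outer loop
vertex 2.892 -0.408 3.118
vertex 2.502 1.243 2.715
vertex 2.674 -0.209 3.522
endloop
endfacet
facet normal 0.103 -0.869 0.484
outer loop
vertex 2.892 -0.408 3.118
vertex 2.674 -0.209 3.522
vertex 2.396 -0.436 3.173
endloop
endfacet

endsolid


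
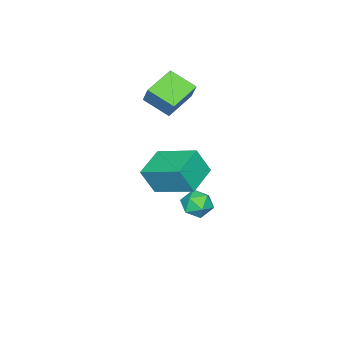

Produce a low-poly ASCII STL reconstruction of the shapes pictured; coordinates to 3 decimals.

solid 
facet normal 0.030 0.931 0.363
outer loop
vertex -2.81 0.812 -2.392
vertex -2.701 0.514 -1.636
vertex -2.052 0.677 -2.109
endloop
endfacet
facet normal 0.277 0.910 -0.308
outer loop
vertex -2.81 0.812 -2.392
vertex -2.052 0.677 -2.109
vertex -2.244 0.474 -2.881
endloop
endfacet
facet normal -0.239 0.647 -0.724
outer loop
vertex -2.81 0.812 -2.392
vertex -2.244 0.474 -2.881
vertex -3.012 0.187 -2.884
endloop
endfacet
facet normal -0.805 0.505 -0.312
outer loop
vertex -2.81 0.812 -2.392
vertex -3.012 0.187 -2.884
vertex -3.295 0.211 -2.114
endloop
endfacet
facet normal -0.637 0.681 0.360
outer loop
vertex -2.81 0.812 -2.392
vertex -3.295 0.211 -2.114
vertex -2.701 0.514 -1.636
endloop
endfacet
facet normal 0.827 0.458 -0.326
outer loop
vertex -2.244 0.474 -2.881
vertex -2.052 0.677 -2.109
vertex -1.785 -0.031 -2.426
endloop
endfacet
facet normal 0.429 0.492 0.758
outer loop
vertex -2.052 0.677 -2.109
vertex -2.701 0.514 -1.636
vertex -2.068 -0.007 -1.656
endloop
endfacet
facet normal -0.651 0.087 0.754
outer loop
vertex -2.701 0.514 -1.636
vertex -3.295 0.211 -2.114
vertex -2.836 -0.294 -1.659
endloop
endfacet
facet normal -0.922 -0.199 -0.333
outer loop
vertex -3.295 0.211 -2.114
vertex -3.012 0.187 -2.884
vertex -3.028 -0.497 -2.431
endloop
endfacet
facet normal -0.007 0.030 -1.000
outer loop
vertex -3.012 0.187 -2.884
vertex -2.244 0.474 -2.881
vertex -2.379 -0.334 -2.904
endloop
endfacet
facet normal 0.805 -0.505 0.312
outer loop
vertex -2.27 -0.632 -2.148
vertex -1.785 -0.031 -2.426
vertex -2.068 -0.007 -1.656
endloop
endfacet
facet normal 0.239 -0.647 0.724
outer loop
vertex -2.27 -0.632 -2.148
vertex -2.068 -0.007 -1.656
vertex -2.836 -0.294 -1.659
endloop
endfacet
facet normal -0.277 -0.910 0.308
outer loop
vertex -2.27 -0.632 -2.148
vertex -2.836 -0.294 -1.659
vertex -3.028 -0.497 -2.431
endloop
endfacet
facet normal -0.030 -0.931 -0.363
outer loop
vertex -2.27 -0.632 -2.148
vertex -3.028 -0.497 -2.431
vertex -2.379 -0.334 -2.904
endloop
endfacet
facet normal 0.637 -0.681 -0.360
outer loop
vertex -2.27 -0.632 -2.148
vertex -2.379 -0.334 -2.904
vertex -1.785 -0.031 -2.426
endloop
endfacet
facet normal 0.922 0.199 0.333
outer loop
vertex -2.068 -0.007 -1.656
vertex -1.785 -0.031 -2.426
vertex -2.052 0.677 -2.109
endloop
endfacet
facet normal 0.007 -0.030 1.000
outer loop
vertex -2.836 -0.294 -1.659
vertex -2.068 -0.007 -1.656
vertex -2.701 0.514 -1.636
endloop
endfacet
facet normal -0.827 -0.458 0.326
outer loop
vertex -3.028 -0.497 -2.431
vertex -2.836 -0.294 -1.659
vertex -3.295 0.211 -2.114
endloop
endfacet
facet normal -0.429 -0.492 -0.758
outer loop
vertex -2.379 -0.334 -2.904
vertex -3.028 -0.497 -2.431
vertex -3.012 0.187 -2.884
endloop
endfacet
facet normal 0.651 -0.087 -0.754
outer loop
vertex -1.785 -0.031 -2.426
vertex -2.379 -0.334 -2.904
vertex -2.244 0.474 -2.881
endloop
endfacet
facet normal -0.968 -0.113 0.224
outer loop
vertex 0.682 0.209 3.111
vertex 0.638 2.128 3.885
vertex 0.342 0.695 1.887
endloop
endfacet
facet normal 0.021 -0.927 -0.374
outer loop
vertex 1.862 0.872 1.535
vertex 0.682 0.209 3.111
vertex 0.342 0.695 1.887
endloop
endfacet
facet normal -0.968 -0.113 0.224
outer loop
vertex 0.342 0.695 1.887
vertex 0.638 2.128 3.885
vertex 0.298 2.614 2.661
endloop
endfacet
facet normal -0.250 0.357 -0.900
outer loop
vertex 0.298 2.614 2.661
vertex 1.862 0.872 1.535
vertex 0.342 0.695 1.887
endloop
endfacet
facet normal 0.250 -0.357 0.900
outer loop
vertex 0.682 0.209 3.111
vertex 2.158 2.305 3.533
vertex 0.638 2.128 3.885
endloop
endfacet
facet normal 0.021 -0.927 -0.374
outer loop
vertex 2.202 0.386 2.759
vertex 0.682 0.209 3.111
vertex 1.862 0.872 1.535
endloop
endfacet
facet normal 0.250 -0.357 0.900
outer loop
vertex 2.202 0.386 2.759
vertex 2.158 2.305 3.533
vertex 0.682 0.209 3.111
endloop
endfacet
facet normal -0.021 0.927 0.374
outer loop
vertex 0.638 2.128 3.885
vertex 2.158 2.305 3.533
vertex 0.298 2.614 2.661
endloop
endfacet
facet normal -0.250 0.357 -0.900
outer loop
vertex 1.818 2.791 2.309
vertex 1.862 0.872 1.535
vertex 0.298 2.614 2.661
endloop
endfacet
facet normal -0.021 0.927 0.374
outer loop
vertex 0.298 2.614 2.661
vertex 2.158 2.305 3.533
vertex 1.818 2.791 2.309
endloop
endfacet
facet normal 0.968 0.113 -0.224
outer loop
vertex 1.818 2.791 2.309
vertex 2.202 0.386 2.759
vertex 1.862 0.872 1.535
endloop
endfacet
facet normal 0.968 0.113 -0.224
outer loop
vertex 2.158 2.305 3.533
vertex 2.202 0.386 2.759
vertex 1.818 2.791 2.309
endloop
endfacet
facet normal -0.957 0.068 0.281
outer loop
vertex -4.595 -2.722 4.345
vertex -4.686 -1.386 3.713
vertex -4.912 -3.199 3.382
endloop
endfacet
facet normal 0.061 -0.902 0.427
outer loop
vertex -3.294 -3.314 2.907
vertex -4.595 -2.722 4.345
vertex -4.912 -3.199 3.382
endloop
endfacet
facet normal -0.957 0.068 0.281
outer loop
vertex -4.912 -3.199 3.382
vertex -4.686 -1.386 3.713
vertex -5.003 -1.863 2.75
endloop
endfacet
facet normal -0.283 -0.426 -0.860
outer loop
vertex -5.003 -1.863 2.75
vertex -3.294 -3.314 2.907
vertex -4.912 -3.199 3.382
endloop
endfacet
facet normal 0.283 0.426 0.860
outer loop
vertex -4.595 -2.722 4.345
vertex -3.068 -1.501 3.238
vertex -4.686 -1.386 3.713
endloop
endfacet
facet normal 0.061 -0.902 0.427
outer loop
vertex -2.977 -2.837 3.87
vertex -4.595 -2.722 4.345
vertex -3.294 -3.314 2.907
endloop
endfacet
facet normal 0.283 0.426 0.860
outer loop
vertex -2.977 -2.837 3.87
vertex -3.068 -1.501 3.238
vertex -4.595 -2.722 4.345
endloop
endfacet
facet normal -0.061 0.902 -0.427
outer loop
vertex -4.686 -1.386 3.713
vertex -3.068 -1.501 3.238
vertex -5.003 -1.863 2.75
endloop
endfacet
facet normal -0.283 -0.426 -0.860
outer loop
vertex -3.385 -1.978 2.275
vertex -3.294 -3.314 2.907
vertex -5.003 -1.863 2.75
endloop
endfacet
facet normal -0.061 0.902 -0.427
outer loop
vertex -5.003 -1.863 2.75
vertex -3.068 -1.501 3.238
vertex -3.385 -1.978 2.275
endloop
endfacet
facet normal 0.957 -0.068 -0.281
outer loop
vertex -3.385 -1.978 2.275
vertex -2.977 -2.837 3.87
vertex -3.294 -3.314 2.907
endloop
endfacet
facet normal 0.957 -0.068 -0.281
outer loop
vertex -3.068 -1.501 3.238
vertex -2.977 -2.837 3.87
vertex -3.385 -1.978 2.275
endloop
endfacet

endsolid


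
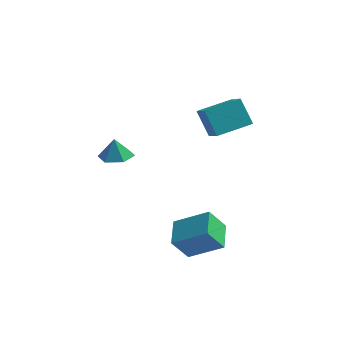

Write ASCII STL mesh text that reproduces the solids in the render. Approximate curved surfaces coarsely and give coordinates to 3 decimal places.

solid 
facet normal 0.116 -0.073 -0.991
outer loop
vertex -0.736 -0.116 0.483
vertex -1.68 -0.365 0.391
vertex -1.416 0.578 0.352
endloop
endfacet
facet normal 0.516 0.617 0.594
outer loop
vertex -0.736 -0.116 0.483
vertex -1.416 0.578 0.352
vertex -1.82 -0.275 1.589
endloop
endfacet
facet normal 0.116 -0.073 -0.991
outer loop
vertex -1.416 0.578 0.352
vertex -1.68 -0.365 0.391
vertex -2.359 0.329 0.26
endloop
endfacet
facet normal -0.267 0.832 0.486
outer loop
vertex -1.416 0.578 0.352
vertex -2.359 0.329 0.26
vertex -1.82 -0.275 1.589
endloop
endfacet
facet normal 0.116 -0.073 -0.991
outer loop
vertex -2.359 0.329 0.26
vertex -1.68 -0.365 0.391
vertex -2.623 -0.614 0.299
endloop
endfacet
facet normal -0.849 0.257 0.461
outer loop
vertex -2.359 0.329 0.26
vertex -2.623 -0.614 0.299
vertex -1.82 -0.275 1.589
endloop
endfacet
facet normal 0.116 -0.073 -0.991
outer loop
vertex -2.623 -0.614 0.299
vertex -1.68 -0.365 0.391
vertex -1.944 -1.308 0.43
endloop
endfacet
facet normal -0.649 -0.532 0.544
outer loop
vertex -2.623 -0.614 0.299
vertex -1.944 -1.308 0.43
vertex -1.82 -0.275 1.589
endloop
endfacet
facet normal 0.116 -0.073 -0.991
outer loop
vertex -1.944 -1.308 0.43
vertex -1.68 -0.365 0.391
vertex -1.0 -1.059 0.522
endloop
endfacet
facet normal 0.134 -0.747 0.651
outer loop
vertex -1.944 -1.308 0.43
vertex -1.0 -1.059 0.522
vertex -1.82 -0.275 1.589
endloop
endfacet
facet normal 0.116 -0.073 -0.991
outer loop
vertex -1.0 -1.059 0.522
vertex -1.68 -0.365 0.391
vertex -0.736 -0.116 0.483
endloop
endfacet
facet normal 0.716 -0.172 0.677
outer loop
vertex -1.0 -1.059 0.522
vertex -0.736 -0.116 0.483
vertex -1.82 -0.275 1.589
endloop
endfacet
facet normal -0.443 -0.358 0.822
outer loop
vertex 4.438 -3.52 -1.906
vertex 3.994 -1.971 -1.47
vertex 2.597 -3.742 -2.994
endloop
endfacet
facet normal 0.266 -0.928 -0.261
outer loop
vertex 3.306 -3.169 -4.31
vertex 4.438 -3.52 -1.906
vertex 2.597 -3.742 -2.994
endloop
endfacet
facet normal -0.443 -0.358 0.822
outer loop
vertex 2.597 -3.742 -2.994
vertex 3.994 -1.971 -1.47
vertex 2.153 -2.192 -2.559
endloop
endfacet
facet normal -0.856 -0.103 -0.506
outer loop
vertex 2.153 -2.192 -2.559
vertex 3.306 -3.169 -4.31
vertex 2.597 -3.742 -2.994
endloop
endfacet
facet normal 0.856 0.103 0.506
outer loop
vertex 4.438 -3.52 -1.906
vertex 4.703 -1.398 -2.786
vertex 3.994 -1.971 -1.47
endloop
endfacet
facet normal 0.266 -0.928 -0.261
outer loop
vertex 5.147 -2.948 -3.221
vertex 4.438 -3.52 -1.906
vertex 3.306 -3.169 -4.31
endloop
endfacet
facet normal 0.856 0.103 0.506
outer loop
vertex 5.147 -2.948 -3.221
vertex 4.703 -1.398 -2.786
vertex 4.438 -3.52 -1.906
endloop
endfacet
facet normal -0.266 0.928 0.261
outer loop
vertex 3.994 -1.971 -1.47
vertex 4.703 -1.398 -2.786
vertex 2.153 -2.192 -2.559
endloop
endfacet
facet normal -0.856 -0.103 -0.506
outer loop
vertex 2.862 -1.62 -3.874
vertex 3.306 -3.169 -4.31
vertex 2.153 -2.192 -2.559
endloop
endfacet
facet normal -0.266 0.928 0.260
outer loop
vertex 2.153 -2.192 -2.559
vertex 4.703 -1.398 -2.786
vertex 2.862 -1.62 -3.874
endloop
endfacet
facet normal 0.443 0.358 -0.822
outer loop
vertex 2.862 -1.62 -3.874
vertex 5.147 -2.948 -3.221
vertex 3.306 -3.169 -4.31
endloop
endfacet
facet normal 0.443 0.358 -0.822
outer loop
vertex 4.703 -1.398 -2.786
vertex 5.147 -2.948 -3.221
vertex 2.862 -1.62 -3.874
endloop
endfacet
facet normal -0.500 0.295 0.814
outer loop
vertex 2.196 2.409 3.023
vertex 3.7 3.814 3.438
vertex 1.344 3.602 2.067
endloop
endfacet
facet normal -0.716 -0.670 -0.198
outer loop
vertex 2.22 3.086 0.642
vertex 2.196 2.409 3.023
vertex 1.344 3.602 2.067
endloop
endfacet
facet normal -0.500 0.295 0.814
outer loop
vertex 1.344 3.602 2.067
vertex 3.7 3.814 3.438
vertex 2.849 5.008 2.482
endloop
endfacet
facet normal -0.487 0.682 -0.546
outer loop
vertex 2.849 5.008 2.482
vertex 2.22 3.086 0.642
vertex 1.344 3.602 2.067
endloop
endfacet
facet normal 0.486 -0.682 0.546
outer loop
vertex 2.196 2.409 3.023
vertex 4.576 3.298 2.013
vertex 3.7 3.814 3.438
endloop
endfacet
facet normal -0.717 -0.669 -0.197
outer loop
vertex 3.071 1.892 1.598
vertex 2.196 2.409 3.023
vertex 2.22 3.086 0.642
endloop
endfacet
facet normal 0.486 -0.682 0.546
outer loop
vertex 3.071 1.892 1.598
vertex 4.576 3.298 2.013
vertex 2.196 2.409 3.023
endloop
endfacet
facet normal 0.716 0.669 0.198
outer loop
vertex 3.7 3.814 3.438
vertex 4.576 3.298 2.013
vertex 2.849 5.008 2.482
endloop
endfacet
facet normal -0.486 0.682 -0.546
outer loop
vertex 3.724 4.491 1.057
vertex 2.22 3.086 0.642
vertex 2.849 5.008 2.482
endloop
endfacet
facet normal 0.716 0.669 0.197
outer loop
vertex 2.849 5.008 2.482
vertex 4.576 3.298 2.013
vertex 3.724 4.491 1.057
endloop
endfacet
facet normal 0.500 -0.295 -0.814
outer loop
vertex 3.724 4.491 1.057
vertex 3.071 1.892 1.598
vertex 2.22 3.086 0.642
endloop
endfacet
facet normal 0.500 -0.295 -0.814
outer loop
vertex 4.576 3.298 2.013
vertex 3.071 1.892 1.598
vertex 3.724 4.491 1.057
endloop
endfacet

endsolid


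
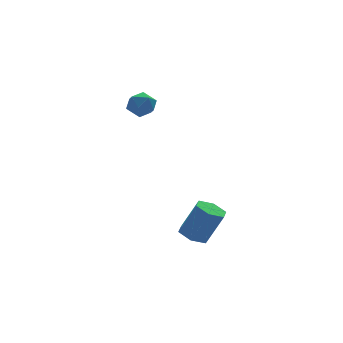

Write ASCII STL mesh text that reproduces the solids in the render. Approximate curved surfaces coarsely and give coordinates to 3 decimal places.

solid 
facet normal -0.279 0.596 0.753
outer loop
vertex -0.896 3.957 4.109
vertex -1.094 3.197 4.637
vertex -0.227 3.575 4.659
endloop
endfacet
facet normal 0.226 0.907 0.355
outer loop
vertex -0.896 3.957 4.109
vertex -0.227 3.575 4.659
vertex -0.013 3.864 3.784
endloop
endfacet
facet normal -0.016 0.949 -0.315
outer loop
vertex -0.896 3.957 4.109
vertex -0.013 3.864 3.784
vertex -0.747 3.665 3.222
endloop
endfacet
facet normal -0.671 0.664 -0.331
outer loop
vertex -0.896 3.957 4.109
vertex -0.747 3.665 3.222
vertex -1.416 3.252 3.749
endloop
endfacet
facet normal -0.832 0.446 0.329
outer loop
vertex -0.896 3.957 4.109
vertex -1.416 3.252 3.749
vertex -1.094 3.197 4.637
endloop
endfacet
facet normal 0.799 0.484 0.355
outer loop
vertex -0.013 3.864 3.784
vertex -0.227 3.575 4.659
vertex 0.336 3.048 4.111
endloop
endfacet
facet normal -0.016 -0.020 1.000
outer loop
vertex -0.227 3.575 4.659
vertex -1.094 3.197 4.637
vertex -0.333 2.635 4.638
endloop
endfacet
facet normal -0.912 -0.264 0.314
outer loop
vertex -1.094 3.197 4.637
vertex -1.416 3.252 3.749
vertex -1.067 2.436 4.076
endloop
endfacet
facet normal -0.650 0.090 -0.755
outer loop
vertex -1.416 3.252 3.749
vertex -0.747 3.665 3.222
vertex -0.853 2.725 3.201
endloop
endfacet
facet normal 0.408 0.551 -0.728
outer loop
vertex -0.747 3.665 3.222
vertex -0.013 3.864 3.784
vertex 0.014 3.103 3.223
endloop
endfacet
facet normal 0.671 -0.664 0.331
outer loop
vertex -0.184 2.343 3.751
vertex 0.336 3.048 4.111
vertex -0.333 2.635 4.638
endloop
endfacet
facet normal 0.016 -0.949 0.315
outer loop
vertex -0.184 2.343 3.751
vertex -0.333 2.635 4.638
vertex -1.067 2.436 4.076
endloop
endfacet
facet normal -0.226 -0.907 -0.355
outer loop
vertex -0.184 2.343 3.751
vertex -1.067 2.436 4.076
vertex -0.853 2.725 3.201
endloop
endfacet
facet normal 0.279 -0.596 -0.753
outer loop
vertex -0.184 2.343 3.751
vertex -0.853 2.725 3.201
vertex 0.014 3.103 3.223
endloop
endfacet
facet normal 0.832 -0.446 -0.329
outer loop
vertex -0.184 2.343 3.751
vertex 0.014 3.103 3.223
vertex 0.336 3.048 4.111
endloop
endfacet
facet normal 0.650 -0.090 0.755
outer loop
vertex -0.333 2.635 4.638
vertex 0.336 3.048 4.111
vertex -0.227 3.575 4.659
endloop
endfacet
facet normal -0.408 -0.551 0.728
outer loop
vertex -1.067 2.436 4.076
vertex -0.333 2.635 4.638
vertex -1.094 3.197 4.637
endloop
endfacet
facet normal -0.799 -0.484 -0.355
outer loop
vertex -0.853 2.725 3.201
vertex -1.067 2.436 4.076
vertex -1.416 3.252 3.749
endloop
endfacet
facet normal 0.016 0.020 -1.000
outer loop
vertex 0.014 3.103 3.223
vertex -0.853 2.725 3.201
vertex -0.747 3.665 3.222
endloop
endfacet
facet normal 0.912 0.264 -0.314
outer loop
vertex 0.336 3.048 4.111
vertex 0.014 3.103 3.223
vertex -0.013 3.864 3.784
endloop
endfacet
facet normal -0.409 0.161 -0.898
outer loop
vertex 0.74 -1.044 -4.194
vertex 0.192 -1.825 -4.084
vertex -0.126 -0.969 -3.786
endloop
endfacet
facet normal 0.138 0.984 0.113
outer loop
vertex 0.74 -1.044 -4.194
vertex -0.126 -0.969 -3.786
vertex 1.636 -1.395 -2.226
endloop
endfacet
facet normal 0.138 0.984 0.113
outer loop
vertex 1.636 -1.395 -2.226
vertex -0.126 -0.969 -3.786
vertex 0.77 -1.32 -1.819
endloop
endfacet
facet normal 0.408 -0.160 0.899
outer loop
vertex 1.636 -1.395 -2.226
vertex 0.77 -1.32 -1.819
vertex 1.088 -2.175 -2.116
endloop
endfacet
facet normal -0.409 0.161 -0.898
outer loop
vertex -0.126 -0.969 -3.786
vertex 0.192 -1.825 -4.084
vertex -0.674 -1.75 -3.676
endloop
endfacet
facet normal -0.712 0.559 0.424
outer loop
vertex -0.126 -0.969 -3.786
vertex -0.674 -1.75 -3.676
vertex 0.77 -1.32 -1.819
endloop
endfacet
facet normal -0.712 0.559 0.424
outer loop
vertex 0.77 -1.32 -1.819
vertex -0.674 -1.75 -3.676
vertex 0.222 -2.101 -1.709
endloop
endfacet
facet normal 0.409 -0.160 0.899
outer loop
vertex 0.77 -1.32 -1.819
vertex 0.222 -2.101 -1.709
vertex 1.088 -2.175 -2.116
endloop
endfacet
facet normal -0.409 0.161 -0.898
outer loop
vertex -0.674 -1.75 -3.676
vertex 0.192 -1.825 -4.084
vertex -0.356 -2.605 -3.974
endloop
endfacet
facet normal -0.850 -0.425 0.311
outer loop
vertex -0.674 -1.75 -3.676
vertex -0.356 -2.605 -3.974
vertex 0.222 -2.101 -1.709
endloop
endfacet
facet normal -0.850 -0.424 0.311
outer loop
vertex 0.222 -2.101 -1.709
vertex -0.356 -2.605 -3.974
vertex 0.54 -2.956 -2.006
endloop
endfacet
facet normal 0.409 -0.160 0.899
outer loop
vertex 0.222 -2.101 -1.709
vertex 0.54 -2.956 -2.006
vertex 1.088 -2.175 -2.116
endloop
endfacet
facet normal -0.408 0.160 -0.899
outer loop
vertex -0.356 -2.605 -3.974
vertex 0.192 -1.825 -4.084
vertex 0.51 -2.68 -4.381
endloop
endfacet
facet normal -0.138 -0.984 -0.113
outer loop
vertex -0.356 -2.605 -3.974
vertex 0.51 -2.68 -4.381
vertex 0.54 -2.956 -2.006
endloop
endfacet
facet normal -0.138 -0.984 -0.113
outer loop
vertex 0.54 -2.956 -2.006
vertex 0.51 -2.68 -4.381
vertex 1.406 -3.031 -2.414
endloop
endfacet
facet normal 0.409 -0.161 0.898
outer loop
vertex 0.54 -2.956 -2.006
vertex 1.406 -3.031 -2.414
vertex 1.088 -2.175 -2.116
endloop
endfacet
facet normal -0.409 0.160 -0.899
outer loop
vertex 0.51 -2.68 -4.381
vertex 0.192 -1.825 -4.084
vertex 1.058 -1.899 -4.491
endloop
endfacet
facet normal 0.712 -0.559 -0.424
outer loop
vertex 0.51 -2.68 -4.381
vertex 1.058 -1.899 -4.491
vertex 1.406 -3.031 -2.414
endloop
endfacet
facet normal 0.712 -0.559 -0.424
outer loop
vertex 1.406 -3.031 -2.414
vertex 1.058 -1.899 -4.491
vertex 1.954 -2.25 -2.524
endloop
endfacet
facet normal 0.409 -0.161 0.898
outer loop
vertex 1.406 -3.031 -2.414
vertex 1.954 -2.25 -2.524
vertex 1.088 -2.175 -2.116
endloop
endfacet
facet normal -0.409 0.160 -0.899
outer loop
vertex 1.058 -1.899 -4.491
vertex 0.192 -1.825 -4.084
vertex 0.74 -1.044 -4.194
endloop
endfacet
facet normal 0.850 0.424 -0.312
outer loop
vertex 1.058 -1.899 -4.491
vertex 0.74 -1.044 -4.194
vertex 1.954 -2.25 -2.524
endloop
endfacet
facet normal 0.850 0.425 -0.311
outer loop
vertex 1.954 -2.25 -2.524
vertex 0.74 -1.044 -4.194
vertex 1.636 -1.395 -2.226
endloop
endfacet
facet normal 0.409 -0.161 0.898
outer loop
vertex 1.954 -2.25 -2.524
vertex 1.636 -1.395 -2.226
vertex 1.088 -2.175 -2.116
endloop
endfacet

endsolid
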